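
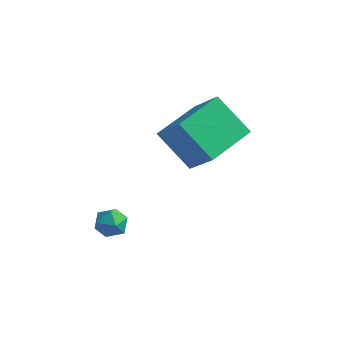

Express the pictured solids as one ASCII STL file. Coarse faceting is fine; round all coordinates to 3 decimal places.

solid 
facet normal -0.566 -0.211 0.797
outer loop
vertex -4.27 -0.432 0.318
vertex -3.976 -1.083 0.355
vertex -3.681 -0.537 0.709
endloop
endfacet
facet normal -0.421 0.487 0.765
outer loop
vertex -4.27 -0.432 0.318
vertex -3.681 -0.537 0.709
vertex -3.741 0.049 0.303
endloop
endfacet
facet normal -0.664 0.734 0.141
outer loop
vertex -4.27 -0.432 0.318
vertex -3.741 0.049 0.303
vertex -4.074 -0.136 -0.302
endloop
endfacet
facet normal -0.959 0.189 -0.213
outer loop
vertex -4.27 -0.432 0.318
vertex -4.074 -0.136 -0.302
vertex -4.219 -0.835 -0.27
endloop
endfacet
facet normal -0.898 -0.395 0.193
outer loop
vertex -4.27 -0.432 0.318
vertex -4.219 -0.835 -0.27
vertex -3.976 -1.083 0.355
endloop
endfacet
facet normal 0.289 0.565 0.773
outer loop
vertex -3.741 0.049 0.303
vertex -3.681 -0.537 0.709
vertex -3.121 -0.305 0.33
endloop
endfacet
facet normal 0.055 -0.564 0.824
outer loop
vertex -3.681 -0.537 0.709
vertex -3.976 -1.083 0.355
vertex -3.266 -1.004 0.362
endloop
endfacet
facet normal -0.485 -0.861 -0.153
outer loop
vertex -3.976 -1.083 0.355
vertex -4.219 -0.835 -0.27
vertex -3.599 -1.189 -0.243
endloop
endfacet
facet normal -0.582 0.084 -0.809
outer loop
vertex -4.219 -0.835 -0.27
vertex -4.074 -0.136 -0.302
vertex -3.659 -0.603 -0.649
endloop
endfacet
facet normal -0.105 0.966 -0.237
outer loop
vertex -4.074 -0.136 -0.302
vertex -3.741 0.049 0.303
vertex -3.364 -0.057 -0.295
endloop
endfacet
facet normal 0.959 -0.189 0.213
outer loop
vertex -3.07 -0.708 -0.258
vertex -3.121 -0.305 0.33
vertex -3.266 -1.004 0.362
endloop
endfacet
facet normal 0.664 -0.734 -0.141
outer loop
vertex -3.07 -0.708 -0.258
vertex -3.266 -1.004 0.362
vertex -3.599 -1.189 -0.243
endloop
endfacet
facet normal 0.421 -0.487 -0.765
outer loop
vertex -3.07 -0.708 -0.258
vertex -3.599 -1.189 -0.243
vertex -3.659 -0.603 -0.649
endloop
endfacet
facet normal 0.566 0.211 -0.797
outer loop
vertex -3.07 -0.708 -0.258
vertex -3.659 -0.603 -0.649
vertex -3.364 -0.057 -0.295
endloop
endfacet
facet normal 0.898 0.395 -0.193
outer loop
vertex -3.07 -0.708 -0.258
vertex -3.364 -0.057 -0.295
vertex -3.121 -0.305 0.33
endloop
endfacet
facet normal 0.582 -0.084 0.809
outer loop
vertex -3.266 -1.004 0.362
vertex -3.121 -0.305 0.33
vertex -3.681 -0.537 0.709
endloop
endfacet
facet normal 0.105 -0.966 0.237
outer loop
vertex -3.599 -1.189 -0.243
vertex -3.266 -1.004 0.362
vertex -3.976 -1.083 0.355
endloop
endfacet
facet normal -0.289 -0.565 -0.773
outer loop
vertex -3.659 -0.603 -0.649
vertex -3.599 -1.189 -0.243
vertex -4.219 -0.835 -0.27
endloop
endfacet
facet normal -0.055 0.564 -0.824
outer loop
vertex -3.364 -0.057 -0.295
vertex -3.659 -0.603 -0.649
vertex -4.074 -0.136 -0.302
endloop
endfacet
facet normal 0.485 0.861 0.153
outer loop
vertex -3.121 -0.305 0.33
vertex -3.364 -0.057 -0.295
vertex -3.741 0.049 0.303
endloop
endfacet
facet normal -0.598 0.336 -0.728
outer loop
vertex -3.396 3.061 2.521
vertex -2.673 5.079 2.859
vertex -1.909 2.756 1.158
endloop
endfacet
facet normal -0.333 -0.930 -0.155
outer loop
vertex -0.707 2.081 2.621
vertex -3.396 3.061 2.521
vertex -1.909 2.756 1.158
endloop
endfacet
facet normal -0.598 0.336 -0.728
outer loop
vertex -1.909 2.756 1.158
vertex -2.673 5.079 2.859
vertex -1.186 4.774 1.496
endloop
endfacet
facet normal 0.729 -0.149 -0.668
outer loop
vertex -1.186 4.774 1.496
vertex -0.707 2.081 2.621
vertex -1.909 2.756 1.158
endloop
endfacet
facet normal -0.729 0.149 0.668
outer loop
vertex -3.396 3.061 2.521
vertex -1.471 4.404 4.322
vertex -2.673 5.079 2.859
endloop
endfacet
facet normal -0.333 -0.930 -0.155
outer loop
vertex -2.194 2.386 3.984
vertex -3.396 3.061 2.521
vertex -0.707 2.081 2.621
endloop
endfacet
facet normal -0.729 0.149 0.668
outer loop
vertex -2.194 2.386 3.984
vertex -1.471 4.404 4.322
vertex -3.396 3.061 2.521
endloop
endfacet
facet normal 0.333 0.930 0.155
outer loop
vertex -2.673 5.079 2.859
vertex -1.471 4.404 4.322
vertex -1.186 4.774 1.496
endloop
endfacet
facet normal 0.729 -0.149 -0.668
outer loop
vertex 0.016 4.099 2.959
vertex -0.707 2.081 2.621
vertex -1.186 4.774 1.496
endloop
endfacet
facet normal 0.333 0.930 0.155
outer loop
vertex -1.186 4.774 1.496
vertex -1.471 4.404 4.322
vertex 0.016 4.099 2.959
endloop
endfacet
facet normal 0.598 -0.336 0.728
outer loop
vertex 0.016 4.099 2.959
vertex -2.194 2.386 3.984
vertex -0.707 2.081 2.621
endloop
endfacet
facet normal 0.598 -0.336 0.728
outer loop
vertex -1.471 4.404 4.322
vertex -2.194 2.386 3.984
vertex 0.016 4.099 2.959
endloop
endfacet

endsolid


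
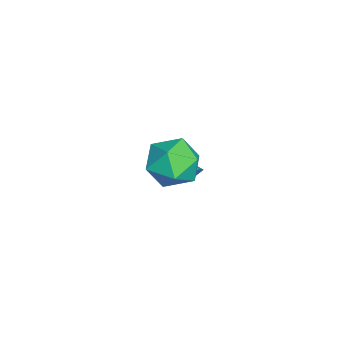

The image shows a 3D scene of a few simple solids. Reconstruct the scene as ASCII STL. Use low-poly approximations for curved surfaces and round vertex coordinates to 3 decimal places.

solid 
facet normal 0.686 0.545 -0.482
outer loop
vertex -2.276 -2.278 -1.538
vertex -2.698 -2.106 -1.944
vertex -2.607 -1.775 -1.44
endloop
endfacet
facet normal 0.183 -0.071 0.981
outer loop
vertex -2.276 -2.278 -1.538
vertex -2.607 -1.775 -1.44
vertex -3.562 -2.794 -1.336
endloop
endfacet
facet normal 0.684 0.547 -0.483
outer loop
vertex -2.607 -1.775 -1.44
vertex -2.698 -2.106 -1.944
vertex -3.03 -1.603 -1.845
endloop
endfacet
facet normal -0.473 0.516 0.714
outer loop
vertex -2.607 -1.775 -1.44
vertex -3.03 -1.603 -1.845
vertex -3.562 -2.794 -1.336
endloop
endfacet
facet normal 0.684 0.547 -0.483
outer loop
vertex -3.03 -1.603 -1.845
vertex -2.698 -2.106 -1.944
vertex -3.121 -1.934 -2.349
endloop
endfacet
facet normal -0.923 0.377 -0.081
outer loop
vertex -3.03 -1.603 -1.845
vertex -3.121 -1.934 -2.349
vertex -3.562 -2.794 -1.336
endloop
endfacet
facet normal 0.685 0.546 -0.483
outer loop
vertex -3.121 -1.934 -2.349
vertex -2.698 -2.106 -1.944
vertex -2.79 -2.437 -2.448
endloop
endfacet
facet normal -0.713 -0.350 -0.607
outer loop
vertex -3.121 -1.934 -2.349
vertex -2.79 -2.437 -2.448
vertex -3.562 -2.794 -1.336
endloop
endfacet
facet normal 0.685 0.546 -0.483
outer loop
vertex -2.79 -2.437 -2.448
vertex -2.698 -2.106 -1.944
vertex -2.367 -2.609 -2.043
endloop
endfacet
facet normal -0.056 -0.939 -0.340
outer loop
vertex -2.79 -2.437 -2.448
vertex -2.367 -2.609 -2.043
vertex -3.562 -2.794 -1.336
endloop
endfacet
facet normal 0.686 0.546 -0.481
outer loop
vertex -2.367 -2.609 -2.043
vertex -2.698 -2.106 -1.944
vertex -2.276 -2.278 -1.538
endloop
endfacet
facet normal 0.392 -0.800 0.454
outer loop
vertex -2.367 -2.609 -2.043
vertex -2.276 -2.278 -1.538
vertex -3.562 -2.794 -1.336
endloop
endfacet
facet normal -0.205 -0.248 0.947
outer loop
vertex 1.079 -2.244 3.676
vertex 1.228 -3.392 3.407
vertex 2.153 -2.744 3.777
endloop
endfacet
facet normal 0.099 0.397 0.913
outer loop
vertex 1.079 -2.244 3.676
vertex 2.153 -2.744 3.777
vertex 2.045 -1.654 3.315
endloop
endfacet
facet normal -0.309 0.810 0.498
outer loop
vertex 1.079 -2.244 3.676
vertex 2.045 -1.654 3.315
vertex 1.054 -1.629 2.66
endloop
endfacet
facet normal -0.864 0.421 0.276
outer loop
vertex 1.079 -2.244 3.676
vertex 1.054 -1.629 2.66
vertex 0.549 -2.703 2.717
endloop
endfacet
facet normal -0.799 -0.233 0.554
outer loop
vertex 1.079 -2.244 3.676
vertex 0.549 -2.703 2.717
vertex 1.228 -3.392 3.407
endloop
endfacet
facet normal 0.734 0.325 0.596
outer loop
vertex 2.045 -1.654 3.315
vertex 2.153 -2.744 3.777
vertex 2.791 -2.437 2.823
endloop
endfacet
facet normal 0.243 -0.719 0.651
outer loop
vertex 2.153 -2.744 3.777
vertex 1.228 -3.392 3.407
vertex 2.286 -3.511 2.88
endloop
endfacet
facet normal -0.719 -0.694 0.014
outer loop
vertex 1.228 -3.392 3.407
vertex 0.549 -2.703 2.717
vertex 1.295 -3.486 2.225
endloop
endfacet
facet normal -0.824 0.364 -0.434
outer loop
vertex 0.549 -2.703 2.717
vertex 1.054 -1.629 2.66
vertex 1.187 -2.396 1.763
endloop
endfacet
facet normal 0.075 0.994 -0.075
outer loop
vertex 1.054 -1.629 2.66
vertex 2.045 -1.654 3.315
vertex 2.112 -1.748 2.133
endloop
endfacet
facet normal 0.864 -0.421 -0.276
outer loop
vertex 2.261 -2.896 1.864
vertex 2.791 -2.437 2.823
vertex 2.286 -3.511 2.88
endloop
endfacet
facet normal 0.309 -0.810 -0.498
outer loop
vertex 2.261 -2.896 1.864
vertex 2.286 -3.511 2.88
vertex 1.295 -3.486 2.225
endloop
endfacet
facet normal -0.099 -0.397 -0.913
outer loop
vertex 2.261 -2.896 1.864
vertex 1.295 -3.486 2.225
vertex 1.187 -2.396 1.763
endloop
endfacet
facet normal 0.205 0.248 -0.947
outer loop
vertex 2.261 -2.896 1.864
vertex 1.187 -2.396 1.763
vertex 2.112 -1.748 2.133
endloop
endfacet
facet normal 0.799 0.233 -0.554
outer loop
vertex 2.261 -2.896 1.864
vertex 2.112 -1.748 2.133
vertex 2.791 -2.437 2.823
endloop
endfacet
facet normal 0.824 -0.364 0.434
outer loop
vertex 2.286 -3.511 2.88
vertex 2.791 -2.437 2.823
vertex 2.153 -2.744 3.777
endloop
endfacet
facet normal -0.075 -0.994 0.075
outer loop
vertex 1.295 -3.486 2.225
vertex 2.286 -3.511 2.88
vertex 1.228 -3.392 3.407
endloop
endfacet
facet normal -0.734 -0.325 -0.596
outer loop
vertex 1.187 -2.396 1.763
vertex 1.295 -3.486 2.225
vertex 0.549 -2.703 2.717
endloop
endfacet
facet normal -0.243 0.719 -0.651
outer loop
vertex 2.112 -1.748 2.133
vertex 1.187 -2.396 1.763
vertex 1.054 -1.629 2.66
endloop
endfacet
facet normal 0.719 0.694 -0.014
outer loop
vertex 2.791 -2.437 2.823
vertex 2.112 -1.748 2.133
vertex 2.045 -1.654 3.315
endloop
endfacet

endsolid


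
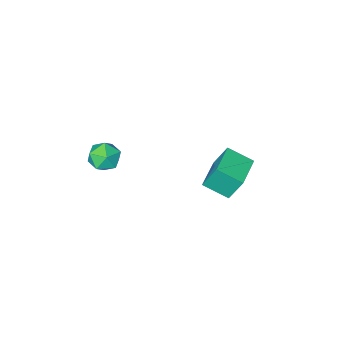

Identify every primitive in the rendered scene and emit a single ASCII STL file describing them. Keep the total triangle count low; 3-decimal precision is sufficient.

solid 
facet normal -0.277 0.423 0.863
outer loop
vertex 1.602 2.101 1.054
vertex 2.076 1.538 1.482
vertex 2.417 2.276 1.23
endloop
endfacet
facet normal -0.267 0.903 0.337
outer loop
vertex 1.602 2.101 1.054
vertex 2.417 2.276 1.23
vertex 2.096 2.467 0.465
endloop
endfacet
facet normal -0.712 0.680 -0.175
outer loop
vertex 1.602 2.101 1.054
vertex 2.096 2.467 0.465
vertex 1.557 1.845 0.243
endloop
endfacet
facet normal -0.998 0.061 0.036
outer loop
vertex 1.602 2.101 1.054
vertex 1.557 1.845 0.243
vertex 1.545 1.271 0.872
endloop
endfacet
facet normal -0.729 -0.099 0.678
outer loop
vertex 1.602 2.101 1.054
vertex 1.545 1.271 0.872
vertex 2.076 1.538 1.482
endloop
endfacet
facet normal 0.393 0.917 0.064
outer loop
vertex 2.096 2.467 0.465
vertex 2.417 2.276 1.23
vertex 2.875 2.129 0.528
endloop
endfacet
facet normal 0.375 0.139 0.916
outer loop
vertex 2.417 2.276 1.23
vertex 2.076 1.538 1.482
vertex 2.863 1.555 1.157
endloop
endfacet
facet normal -0.355 -0.703 0.617
outer loop
vertex 2.076 1.538 1.482
vertex 1.545 1.271 0.872
vertex 2.324 0.933 0.935
endloop
endfacet
facet normal -0.790 -0.446 -0.422
outer loop
vertex 1.545 1.271 0.872
vertex 1.557 1.845 0.243
vertex 2.003 1.124 0.17
endloop
endfacet
facet normal -0.327 0.556 -0.764
outer loop
vertex 1.557 1.845 0.243
vertex 2.096 2.467 0.465
vertex 2.344 1.862 -0.082
endloop
endfacet
facet normal 0.998 -0.061 -0.036
outer loop
vertex 2.818 1.299 0.346
vertex 2.875 2.129 0.528
vertex 2.863 1.555 1.157
endloop
endfacet
facet normal 0.712 -0.680 0.175
outer loop
vertex 2.818 1.299 0.346
vertex 2.863 1.555 1.157
vertex 2.324 0.933 0.935
endloop
endfacet
facet normal 0.267 -0.903 -0.337
outer loop
vertex 2.818 1.299 0.346
vertex 2.324 0.933 0.935
vertex 2.003 1.124 0.17
endloop
endfacet
facet normal 0.277 -0.423 -0.863
outer loop
vertex 2.818 1.299 0.346
vertex 2.003 1.124 0.17
vertex 2.344 1.862 -0.082
endloop
endfacet
facet normal 0.729 0.099 -0.678
outer loop
vertex 2.818 1.299 0.346
vertex 2.344 1.862 -0.082
vertex 2.875 2.129 0.528
endloop
endfacet
facet normal 0.790 0.446 0.422
outer loop
vertex 2.863 1.555 1.157
vertex 2.875 2.129 0.528
vertex 2.417 2.276 1.23
endloop
endfacet
facet normal 0.327 -0.556 0.764
outer loop
vertex 2.324 0.933 0.935
vertex 2.863 1.555 1.157
vertex 2.076 1.538 1.482
endloop
endfacet
facet normal -0.393 -0.917 -0.064
outer loop
vertex 2.003 1.124 0.17
vertex 2.324 0.933 0.935
vertex 1.545 1.271 0.872
endloop
endfacet
facet normal -0.375 -0.139 -0.916
outer loop
vertex 2.344 1.862 -0.082
vertex 2.003 1.124 0.17
vertex 1.557 1.845 0.243
endloop
endfacet
facet normal 0.355 0.703 -0.617
outer loop
vertex 2.875 2.129 0.528
vertex 2.344 1.862 -0.082
vertex 2.096 2.467 0.465
endloop
endfacet
facet normal -0.563 0.706 -0.429
outer loop
vertex -4.593 3.482 -1.919
vertex -3.263 4.541 -1.921
vertex -4.185 2.967 -3.301
endloop
endfacet
facet normal -0.782 -0.623 0.001
outer loop
vertex -3.397 1.979 -2.699
vertex -4.593 3.482 -1.919
vertex -4.185 2.967 -3.301
endloop
endfacet
facet normal -0.563 0.706 -0.430
outer loop
vertex -4.185 2.967 -3.301
vertex -3.263 4.541 -1.921
vertex -2.855 4.026 -3.302
endloop
endfacet
facet normal 0.267 -0.337 -0.903
outer loop
vertex -2.855 4.026 -3.302
vertex -3.397 1.979 -2.699
vertex -4.185 2.967 -3.301
endloop
endfacet
facet normal -0.267 0.337 0.903
outer loop
vertex -4.593 3.482 -1.919
vertex -2.475 3.553 -1.319
vertex -3.263 4.541 -1.921
endloop
endfacet
facet normal -0.782 -0.623 0.001
outer loop
vertex -3.805 2.494 -1.318
vertex -4.593 3.482 -1.919
vertex -3.397 1.979 -2.699
endloop
endfacet
facet normal -0.267 0.336 0.903
outer loop
vertex -3.805 2.494 -1.318
vertex -2.475 3.553 -1.319
vertex -4.593 3.482 -1.919
endloop
endfacet
facet normal 0.782 0.623 -0.001
outer loop
vertex -3.263 4.541 -1.921
vertex -2.475 3.553 -1.319
vertex -2.855 4.026 -3.302
endloop
endfacet
facet normal 0.267 -0.337 -0.903
outer loop
vertex -2.067 3.038 -2.701
vertex -3.397 1.979 -2.699
vertex -2.855 4.026 -3.302
endloop
endfacet
facet normal 0.782 0.623 -0.001
outer loop
vertex -2.855 4.026 -3.302
vertex -2.475 3.553 -1.319
vertex -2.067 3.038 -2.701
endloop
endfacet
facet normal 0.563 -0.706 0.430
outer loop
vertex -2.067 3.038 -2.701
vertex -3.805 2.494 -1.318
vertex -3.397 1.979 -2.699
endloop
endfacet
facet normal 0.563 -0.706 0.429
outer loop
vertex -2.475 3.553 -1.319
vertex -3.805 2.494 -1.318
vertex -2.067 3.038 -2.701
endloop
endfacet

endsolid


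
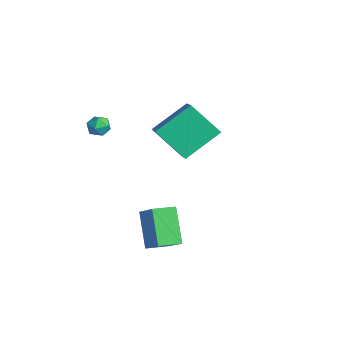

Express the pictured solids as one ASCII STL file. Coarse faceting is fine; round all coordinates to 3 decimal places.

solid 
facet normal -0.593 -0.447 0.670
outer loop
vertex -0.81 -0.026 4.723
vertex -2.299 0.531 3.777
vertex -0.751 -1.863 3.55
endloop
endfacet
facet normal 0.805 -0.301 0.512
outer loop
vertex 0.459 -0.951 2.183
vertex -0.81 -0.026 4.723
vertex -0.751 -1.863 3.55
endloop
endfacet
facet normal -0.593 -0.447 0.670
outer loop
vertex -0.751 -1.863 3.55
vertex -2.299 0.531 3.777
vertex -2.24 -1.306 2.603
endloop
endfacet
facet normal 0.027 -0.842 -0.538
outer loop
vertex -2.24 -1.306 2.603
vertex 0.459 -0.951 2.183
vertex -0.751 -1.863 3.55
endloop
endfacet
facet normal -0.027 0.842 0.538
outer loop
vertex -0.81 -0.026 4.723
vertex -1.089 1.443 2.41
vertex -2.299 0.531 3.777
endloop
endfacet
facet normal 0.805 -0.301 0.512
outer loop
vertex 0.4 0.886 3.357
vertex -0.81 -0.026 4.723
vertex 0.459 -0.951 2.183
endloop
endfacet
facet normal -0.027 0.842 0.538
outer loop
vertex 0.4 0.886 3.357
vertex -1.089 1.443 2.41
vertex -0.81 -0.026 4.723
endloop
endfacet
facet normal -0.805 0.301 -0.512
outer loop
vertex -2.299 0.531 3.777
vertex -1.089 1.443 2.41
vertex -2.24 -1.306 2.603
endloop
endfacet
facet normal 0.027 -0.842 -0.538
outer loop
vertex -1.03 -0.394 1.237
vertex 0.459 -0.951 2.183
vertex -2.24 -1.306 2.603
endloop
endfacet
facet normal -0.805 0.301 -0.512
outer loop
vertex -2.24 -1.306 2.603
vertex -1.089 1.443 2.41
vertex -1.03 -0.394 1.237
endloop
endfacet
facet normal 0.593 0.447 -0.670
outer loop
vertex -1.03 -0.394 1.237
vertex 0.4 0.886 3.357
vertex 0.459 -0.951 2.183
endloop
endfacet
facet normal 0.593 0.447 -0.670
outer loop
vertex -1.089 1.443 2.41
vertex 0.4 0.886 3.357
vertex -1.03 -0.394 1.237
endloop
endfacet
facet normal -0.643 0.173 0.746
outer loop
vertex 2.744 -3.759 1.291
vertex 2.841 -2.647 1.117
vertex 1.572 -3.812 0.293
endloop
endfacet
facet normal -0.086 -0.984 0.154
outer loop
vertex 2.839 -4.153 -1.177
vertex 2.744 -3.759 1.291
vertex 1.572 -3.812 0.293
endloop
endfacet
facet normal -0.643 0.173 0.746
outer loop
vertex 1.572 -3.812 0.293
vertex 2.841 -2.647 1.117
vertex 1.67 -2.7 0.119
endloop
endfacet
facet normal -0.761 -0.034 -0.648
outer loop
vertex 1.67 -2.7 0.119
vertex 2.839 -4.153 -1.177
vertex 1.572 -3.812 0.293
endloop
endfacet
facet normal 0.761 0.035 0.648
outer loop
vertex 2.744 -3.759 1.291
vertex 4.108 -2.988 -0.353
vertex 2.841 -2.647 1.117
endloop
endfacet
facet normal -0.087 -0.984 0.154
outer loop
vertex 4.01 -4.1 -0.179
vertex 2.744 -3.759 1.291
vertex 2.839 -4.153 -1.177
endloop
endfacet
facet normal 0.761 0.034 0.648
outer loop
vertex 4.01 -4.1 -0.179
vertex 4.108 -2.988 -0.353
vertex 2.744 -3.759 1.291
endloop
endfacet
facet normal 0.087 0.984 -0.154
outer loop
vertex 2.841 -2.647 1.117
vertex 4.108 -2.988 -0.353
vertex 1.67 -2.7 0.119
endloop
endfacet
facet normal -0.761 -0.035 -0.648
outer loop
vertex 2.936 -3.041 -1.351
vertex 2.839 -4.153 -1.177
vertex 1.67 -2.7 0.119
endloop
endfacet
facet normal 0.086 0.984 -0.154
outer loop
vertex 1.67 -2.7 0.119
vertex 4.108 -2.988 -0.353
vertex 2.936 -3.041 -1.351
endloop
endfacet
facet normal 0.643 -0.173 -0.746
outer loop
vertex 2.936 -3.041 -1.351
vertex 4.01 -4.1 -0.179
vertex 2.839 -4.153 -1.177
endloop
endfacet
facet normal 0.643 -0.173 -0.746
outer loop
vertex 4.108 -2.988 -0.353
vertex 4.01 -4.1 -0.179
vertex 2.936 -3.041 -1.351
endloop
endfacet
facet normal -0.429 -0.375 0.821
outer loop
vertex -3.438 -3.631 3.473
vertex -3.127 -4.173 3.388
vertex -2.869 -3.713 3.733
endloop
endfacet
facet normal -0.352 0.331 0.875
outer loop
vertex -3.438 -3.631 3.473
vertex -2.869 -3.713 3.733
vertex -3.017 -3.162 3.465
endloop
endfacet
facet normal -0.700 0.634 0.330
outer loop
vertex -3.438 -3.631 3.473
vertex -3.017 -3.162 3.465
vertex -3.366 -3.281 2.953
endloop
endfacet
facet normal -0.992 0.112 -0.062
outer loop
vertex -3.438 -3.631 3.473
vertex -3.366 -3.281 2.953
vertex -3.434 -3.907 2.906
endloop
endfacet
facet normal -0.824 -0.511 0.243
outer loop
vertex -3.438 -3.631 3.473
vertex -3.434 -3.907 2.906
vertex -3.127 -4.173 3.388
endloop
endfacet
facet normal 0.341 0.484 0.806
outer loop
vertex -3.017 -3.162 3.465
vertex -2.869 -3.713 3.733
vertex -2.446 -3.413 3.374
endloop
endfacet
facet normal 0.216 -0.660 0.719
outer loop
vertex -2.869 -3.713 3.733
vertex -3.127 -4.173 3.388
vertex -2.514 -4.039 3.327
endloop
endfacet
facet normal -0.422 -0.880 -0.217
outer loop
vertex -3.127 -4.173 3.388
vertex -3.434 -3.907 2.906
vertex -2.863 -4.158 2.815
endloop
endfacet
facet normal -0.693 0.129 -0.709
outer loop
vertex -3.434 -3.907 2.906
vertex -3.366 -3.281 2.953
vertex -3.011 -3.607 2.547
endloop
endfacet
facet normal -0.220 0.973 -0.076
outer loop
vertex -3.366 -3.281 2.953
vertex -3.017 -3.162 3.465
vertex -2.753 -3.147 2.892
endloop
endfacet
facet normal 0.992 -0.112 0.062
outer loop
vertex -2.442 -3.689 2.807
vertex -2.446 -3.413 3.374
vertex -2.514 -4.039 3.327
endloop
endfacet
facet normal 0.700 -0.634 -0.330
outer loop
vertex -2.442 -3.689 2.807
vertex -2.514 -4.039 3.327
vertex -2.863 -4.158 2.815
endloop
endfacet
facet normal 0.352 -0.331 -0.875
outer loop
vertex -2.442 -3.689 2.807
vertex -2.863 -4.158 2.815
vertex -3.011 -3.607 2.547
endloop
endfacet
facet normal 0.429 0.375 -0.821
outer loop
vertex -2.442 -3.689 2.807
vertex -3.011 -3.607 2.547
vertex -2.753 -3.147 2.892
endloop
endfacet
facet normal 0.824 0.511 -0.243
outer loop
vertex -2.442 -3.689 2.807
vertex -2.753 -3.147 2.892
vertex -2.446 -3.413 3.374
endloop
endfacet
facet normal 0.693 -0.129 0.709
outer loop
vertex -2.514 -4.039 3.327
vertex -2.446 -3.413 3.374
vertex -2.869 -3.713 3.733
endloop
endfacet
facet normal 0.220 -0.973 0.076
outer loop
vertex -2.863 -4.158 2.815
vertex -2.514 -4.039 3.327
vertex -3.127 -4.173 3.388
endloop
endfacet
facet normal -0.341 -0.484 -0.806
outer loop
vertex -3.011 -3.607 2.547
vertex -2.863 -4.158 2.815
vertex -3.434 -3.907 2.906
endloop
endfacet
facet normal -0.216 0.660 -0.719
outer loop
vertex -2.753 -3.147 2.892
vertex -3.011 -3.607 2.547
vertex -3.366 -3.281 2.953
endloop
endfacet
facet normal 0.422 0.880 0.217
outer loop
vertex -2.446 -3.413 3.374
vertex -2.753 -3.147 2.892
vertex -3.017 -3.162 3.465
endloop
endfacet

endsolid


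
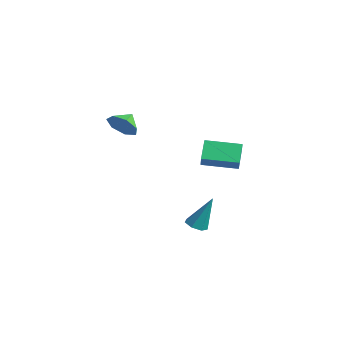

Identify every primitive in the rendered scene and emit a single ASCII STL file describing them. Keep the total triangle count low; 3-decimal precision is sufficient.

solid 
facet normal -0.188 -0.389 -0.902
outer loop
vertex 3.651 -1.141 -3.846
vertex 3.131 -1.493 -3.586
vertex 3.128 -0.868 -3.855
endloop
endfacet
facet normal 0.459 0.873 -0.165
outer loop
vertex 3.651 -1.141 -3.846
vertex 3.128 -0.868 -3.855
vertex 3.529 -0.667 -1.674
endloop
endfacet
facet normal -0.189 -0.389 -0.902
outer loop
vertex 3.128 -0.868 -3.855
vertex 3.131 -1.493 -3.586
vertex 2.607 -1.065 -3.661
endloop
endfacet
facet normal -0.360 0.933 -0.020
outer loop
vertex 3.128 -0.868 -3.855
vertex 2.607 -1.065 -3.661
vertex 3.529 -0.667 -1.674
endloop
endfacet
facet normal -0.189 -0.390 -0.901
outer loop
vertex 2.607 -1.065 -3.661
vertex 3.131 -1.493 -3.586
vertex 2.48 -1.584 -3.41
endloop
endfacet
facet normal -0.868 0.371 0.329
outer loop
vertex 2.607 -1.065 -3.661
vertex 2.48 -1.584 -3.41
vertex 3.529 -0.667 -1.674
endloop
endfacet
facet normal -0.189 -0.389 -0.902
outer loop
vertex 2.48 -1.584 -3.41
vertex 3.131 -1.493 -3.586
vertex 2.843 -2.034 -3.292
endloop
endfacet
facet normal -0.683 -0.389 0.618
outer loop
vertex 2.48 -1.584 -3.41
vertex 2.843 -2.034 -3.292
vertex 3.529 -0.667 -1.674
endloop
endfacet
facet normal -0.188 -0.390 -0.901
outer loop
vertex 2.843 -2.034 -3.292
vertex 3.131 -1.493 -3.586
vertex 3.423 -2.076 -3.395
endloop
endfacet
facet normal 0.056 -0.774 0.630
outer loop
vertex 2.843 -2.034 -3.292
vertex 3.423 -2.076 -3.395
vertex 3.529 -0.667 -1.674
endloop
endfacet
facet normal -0.187 -0.389 -0.902
outer loop
vertex 3.423 -2.076 -3.395
vertex 3.131 -1.493 -3.586
vertex 3.782 -1.679 -3.641
endloop
endfacet
facet normal 0.792 -0.495 0.357
outer loop
vertex 3.423 -2.076 -3.395
vertex 3.782 -1.679 -3.641
vertex 3.529 -0.667 -1.674
endloop
endfacet
facet normal -0.187 -0.389 -0.902
outer loop
vertex 3.782 -1.679 -3.641
vertex 3.131 -1.493 -3.586
vertex 3.651 -1.141 -3.846
endloop
endfacet
facet normal 0.971 0.238 0.003
outer loop
vertex 3.782 -1.679 -3.641
vertex 3.651 -1.141 -3.846
vertex 3.529 -0.667 -1.674
endloop
endfacet
facet normal 0.253 -0.871 -0.422
outer loop
vertex -2.733 -1.395 1.962
vertex -3.351 -1.199 1.188
vertex -2.374 -0.964 1.288
endloop
endfacet
facet normal 0.515 0.571 0.639
outer loop
vertex -2.733 -1.395 1.962
vertex -2.374 -0.964 1.288
vertex -3.629 -0.241 1.652
endloop
endfacet
facet normal 0.253 -0.871 -0.421
outer loop
vertex -2.374 -0.964 1.288
vertex -3.351 -1.199 1.188
vertex -2.751 -0.711 0.538
endloop
endfacet
facet normal 0.507 0.861 0.036
outer loop
vertex -2.374 -0.964 1.288
vertex -2.751 -0.711 0.538
vertex -3.629 -0.241 1.652
endloop
endfacet
facet normal 0.252 -0.871 -0.422
outer loop
vertex -2.751 -0.711 0.538
vertex -3.351 -1.199 1.188
vertex -3.581 -0.825 0.278
endloop
endfacet
facet normal -0.004 0.920 -0.391
outer loop
vertex -2.751 -0.711 0.538
vertex -3.581 -0.825 0.278
vertex -3.629 -0.241 1.652
endloop
endfacet
facet normal 0.252 -0.871 -0.422
outer loop
vertex -3.581 -0.825 0.278
vertex -3.351 -1.199 1.188
vertex -4.237 -1.221 0.703
endloop
endfacet
facet normal -0.633 0.704 -0.321
outer loop
vertex -3.581 -0.825 0.278
vertex -4.237 -1.221 0.703
vertex -3.629 -0.241 1.652
endloop
endfacet
facet normal 0.252 -0.871 -0.421
outer loop
vertex -4.237 -1.221 0.703
vertex -3.351 -1.199 1.188
vertex -4.227 -1.6 1.493
endloop
endfacet
facet normal -0.906 0.376 0.192
outer loop
vertex -4.237 -1.221 0.703
vertex -4.227 -1.6 1.493
vertex -3.629 -0.241 1.652
endloop
endfacet
facet normal 0.252 -0.871 -0.422
outer loop
vertex -4.227 -1.6 1.493
vertex -3.351 -1.199 1.188
vertex -3.557 -1.678 2.053
endloop
endfacet
facet normal -0.618 0.182 0.765
outer loop
vertex -4.227 -1.6 1.493
vertex -3.557 -1.678 2.053
vertex -3.629 -0.241 1.652
endloop
endfacet
facet normal 0.252 -0.871 -0.422
outer loop
vertex -3.557 -1.678 2.053
vertex -3.351 -1.199 1.188
vertex -2.733 -1.395 1.962
endloop
endfacet
facet normal 0.014 0.269 0.963
outer loop
vertex -3.557 -1.678 2.053
vertex -2.733 -1.395 1.962
vertex -3.629 -0.241 1.652
endloop
endfacet
facet normal -0.413 0.331 -0.849
outer loop
vertex 2.267 -0.185 1.617
vertex 3.74 1.185 1.434
vertex 3.037 -1.11 0.882
endloop
endfacet
facet normal -0.729 -0.679 0.090
outer loop
vertex 3.38 -1.385 1.586
vertex 2.267 -0.185 1.617
vertex 3.037 -1.11 0.882
endloop
endfacet
facet normal -0.413 0.331 -0.849
outer loop
vertex 3.037 -1.11 0.882
vertex 3.74 1.185 1.434
vertex 4.51 0.26 0.699
endloop
endfacet
facet normal 0.545 -0.656 -0.522
outer loop
vertex 4.51 0.26 0.699
vertex 3.38 -1.385 1.586
vertex 3.037 -1.11 0.882
endloop
endfacet
facet normal -0.545 0.656 0.522
outer loop
vertex 2.267 -0.185 1.617
vertex 4.083 0.91 2.138
vertex 3.74 1.185 1.434
endloop
endfacet
facet normal -0.729 -0.679 0.090
outer loop
vertex 2.61 -0.46 2.321
vertex 2.267 -0.185 1.617
vertex 3.38 -1.385 1.586
endloop
endfacet
facet normal -0.545 0.656 0.522
outer loop
vertex 2.61 -0.46 2.321
vertex 4.083 0.91 2.138
vertex 2.267 -0.185 1.617
endloop
endfacet
facet normal 0.729 0.679 -0.090
outer loop
vertex 3.74 1.185 1.434
vertex 4.083 0.91 2.138
vertex 4.51 0.26 0.699
endloop
endfacet
facet normal 0.545 -0.656 -0.522
outer loop
vertex 4.853 -0.015 1.403
vertex 3.38 -1.385 1.586
vertex 4.51 0.26 0.699
endloop
endfacet
facet normal 0.729 0.679 -0.090
outer loop
vertex 4.51 0.26 0.699
vertex 4.083 0.91 2.138
vertex 4.853 -0.015 1.403
endloop
endfacet
facet normal 0.413 -0.331 0.849
outer loop
vertex 4.853 -0.015 1.403
vertex 2.61 -0.46 2.321
vertex 3.38 -1.385 1.586
endloop
endfacet
facet normal 0.413 -0.331 0.849
outer loop
vertex 4.083 0.91 2.138
vertex 2.61 -0.46 2.321
vertex 4.853 -0.015 1.403
endloop
endfacet

endsolid


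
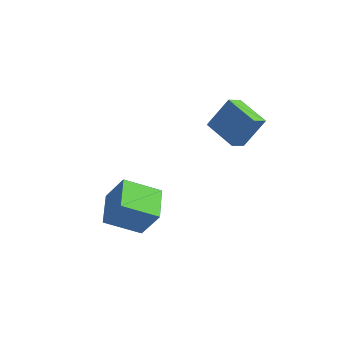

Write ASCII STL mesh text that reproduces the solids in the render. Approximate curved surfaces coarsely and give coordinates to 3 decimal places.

solid 
facet normal -0.364 -0.364 -0.858
outer loop
vertex -1.247 2.413 1.498
vertex -1.363 3.26 1.188
vertex 0.488 2.386 0.774
endloop
endfacet
facet normal 0.128 -0.932 0.341
outer loop
vertex 1.183 3.08 2.412
vertex -1.247 2.413 1.498
vertex 0.488 2.386 0.774
endloop
endfacet
facet normal -0.364 -0.364 -0.858
outer loop
vertex 0.488 2.386 0.774
vertex -1.363 3.26 1.188
vertex 0.372 3.233 0.464
endloop
endfacet
facet normal 0.923 -0.015 -0.385
outer loop
vertex 0.372 3.233 0.464
vertex 1.183 3.08 2.412
vertex 0.488 2.386 0.774
endloop
endfacet
facet normal -0.923 0.015 0.385
outer loop
vertex -1.247 2.413 1.498
vertex -0.668 3.954 2.826
vertex -1.363 3.26 1.188
endloop
endfacet
facet normal 0.128 -0.932 0.341
outer loop
vertex -0.552 3.107 3.136
vertex -1.247 2.413 1.498
vertex 1.183 3.08 2.412
endloop
endfacet
facet normal -0.923 0.015 0.385
outer loop
vertex -0.552 3.107 3.136
vertex -0.668 3.954 2.826
vertex -1.247 2.413 1.498
endloop
endfacet
facet normal -0.128 0.932 -0.341
outer loop
vertex -1.363 3.26 1.188
vertex -0.668 3.954 2.826
vertex 0.372 3.233 0.464
endloop
endfacet
facet normal 0.923 -0.015 -0.385
outer loop
vertex 1.067 3.927 2.102
vertex 1.183 3.08 2.412
vertex 0.372 3.233 0.464
endloop
endfacet
facet normal -0.128 0.932 -0.341
outer loop
vertex 0.372 3.233 0.464
vertex -0.668 3.954 2.826
vertex 1.067 3.927 2.102
endloop
endfacet
facet normal 0.364 0.364 0.858
outer loop
vertex 1.067 3.927 2.102
vertex -0.552 3.107 3.136
vertex 1.183 3.08 2.412
endloop
endfacet
facet normal 0.364 0.364 0.858
outer loop
vertex -0.668 3.954 2.826
vertex -0.552 3.107 3.136
vertex 1.067 3.927 2.102
endloop
endfacet
facet normal -0.464 -0.765 0.447
outer loop
vertex -1.494 -2.543 -2.198
vertex -2.785 -1.313 -1.435
vertex -2.539 -2.749 -3.636
endloop
endfacet
facet normal 0.666 -0.634 -0.393
outer loop
vertex -1.615 -1.227 -4.525
vertex -1.494 -2.543 -2.198
vertex -2.539 -2.749 -3.636
endloop
endfacet
facet normal -0.464 -0.765 0.447
outer loop
vertex -2.539 -2.749 -3.636
vertex -2.785 -1.313 -1.435
vertex -3.831 -1.519 -2.874
endloop
endfacet
facet normal -0.584 -0.115 -0.804
outer loop
vertex -3.831 -1.519 -2.874
vertex -1.615 -1.227 -4.525
vertex -2.539 -2.749 -3.636
endloop
endfacet
facet normal 0.584 0.115 0.804
outer loop
vertex -1.494 -2.543 -2.198
vertex -1.861 0.209 -2.324
vertex -2.785 -1.313 -1.435
endloop
endfacet
facet normal 0.666 -0.634 -0.393
outer loop
vertex -0.569 -1.021 -3.086
vertex -1.494 -2.543 -2.198
vertex -1.615 -1.227 -4.525
endloop
endfacet
facet normal 0.583 0.115 0.804
outer loop
vertex -0.569 -1.021 -3.086
vertex -1.861 0.209 -2.324
vertex -1.494 -2.543 -2.198
endloop
endfacet
facet normal -0.666 0.634 0.393
outer loop
vertex -2.785 -1.313 -1.435
vertex -1.861 0.209 -2.324
vertex -3.831 -1.519 -2.874
endloop
endfacet
facet normal -0.584 -0.114 -0.804
outer loop
vertex -2.906 0.003 -3.762
vertex -1.615 -1.227 -4.525
vertex -3.831 -1.519 -2.874
endloop
endfacet
facet normal -0.666 0.634 0.393
outer loop
vertex -3.831 -1.519 -2.874
vertex -1.861 0.209 -2.324
vertex -2.906 0.003 -3.762
endloop
endfacet
facet normal 0.464 0.765 -0.447
outer loop
vertex -2.906 0.003 -3.762
vertex -0.569 -1.021 -3.086
vertex -1.615 -1.227 -4.525
endloop
endfacet
facet normal 0.464 0.765 -0.447
outer loop
vertex -1.861 0.209 -2.324
vertex -0.569 -1.021 -3.086
vertex -2.906 0.003 -3.762
endloop
endfacet

endsolid


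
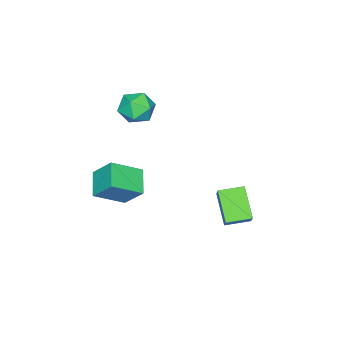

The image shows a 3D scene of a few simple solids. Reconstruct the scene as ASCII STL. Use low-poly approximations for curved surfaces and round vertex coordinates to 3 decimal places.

solid 
facet normal 0.107 0.457 0.883
outer loop
vertex 0.527 -1.886 3.681
vertex -0.078 -2.674 4.162
vertex 1.018 -2.787 4.088
endloop
endfacet
facet normal 0.672 0.576 0.465
outer loop
vertex 0.527 -1.886 3.681
vertex 1.018 -2.787 4.088
vertex 1.338 -2.375 3.114
endloop
endfacet
facet normal 0.441 0.887 -0.135
outer loop
vertex 0.527 -1.886 3.681
vertex 1.338 -2.375 3.114
vertex 0.44 -2.009 2.587
endloop
endfacet
facet normal -0.267 0.960 -0.087
outer loop
vertex 0.527 -1.886 3.681
vertex 0.44 -2.009 2.587
vertex -0.435 -2.194 3.235
endloop
endfacet
facet normal -0.474 0.694 0.542
outer loop
vertex 0.527 -1.886 3.681
vertex -0.435 -2.194 3.235
vertex -0.078 -2.674 4.162
endloop
endfacet
facet normal 0.955 -0.055 0.290
outer loop
vertex 1.338 -2.375 3.114
vertex 1.018 -2.787 4.088
vertex 1.235 -3.466 3.245
endloop
endfacet
facet normal 0.040 -0.249 0.968
outer loop
vertex 1.018 -2.787 4.088
vertex -0.078 -2.674 4.162
vertex 0.36 -3.651 3.893
endloop
endfacet
facet normal -0.899 0.135 0.416
outer loop
vertex -0.078 -2.674 4.162
vertex -0.435 -2.194 3.235
vertex -0.538 -3.285 3.366
endloop
endfacet
facet normal -0.565 0.566 -0.601
outer loop
vertex -0.435 -2.194 3.235
vertex 0.44 -2.009 2.587
vertex -0.218 -2.873 2.392
endloop
endfacet
facet normal 0.581 0.448 -0.680
outer loop
vertex 0.44 -2.009 2.587
vertex 1.338 -2.375 3.114
vertex 0.878 -2.986 2.318
endloop
endfacet
facet normal 0.267 -0.960 0.087
outer loop
vertex 0.273 -3.774 2.799
vertex 1.235 -3.466 3.245
vertex 0.36 -3.651 3.893
endloop
endfacet
facet normal -0.441 -0.887 0.135
outer loop
vertex 0.273 -3.774 2.799
vertex 0.36 -3.651 3.893
vertex -0.538 -3.285 3.366
endloop
endfacet
facet normal -0.672 -0.576 -0.465
outer loop
vertex 0.273 -3.774 2.799
vertex -0.538 -3.285 3.366
vertex -0.218 -2.873 2.392
endloop
endfacet
facet normal -0.107 -0.457 -0.883
outer loop
vertex 0.273 -3.774 2.799
vertex -0.218 -2.873 2.392
vertex 0.878 -2.986 2.318
endloop
endfacet
facet normal 0.474 -0.694 -0.542
outer loop
vertex 0.273 -3.774 2.799
vertex 0.878 -2.986 2.318
vertex 1.235 -3.466 3.245
endloop
endfacet
facet normal 0.565 -0.566 0.601
outer loop
vertex 0.36 -3.651 3.893
vertex 1.235 -3.466 3.245
vertex 1.018 -2.787 4.088
endloop
endfacet
facet normal -0.581 -0.448 0.680
outer loop
vertex -0.538 -3.285 3.366
vertex 0.36 -3.651 3.893
vertex -0.078 -2.674 4.162
endloop
endfacet
facet normal -0.955 0.055 -0.290
outer loop
vertex -0.218 -2.873 2.392
vertex -0.538 -3.285 3.366
vertex -0.435 -2.194 3.235
endloop
endfacet
facet normal -0.040 0.249 -0.968
outer loop
vertex 0.878 -2.986 2.318
vertex -0.218 -2.873 2.392
vertex 0.44 -2.009 2.587
endloop
endfacet
facet normal 0.899 -0.135 -0.416
outer loop
vertex 1.235 -3.466 3.245
vertex 0.878 -2.986 2.318
vertex 1.338 -2.375 3.114
endloop
endfacet
facet normal -0.667 0.736 0.111
outer loop
vertex -2.166 2.139 -2.986
vertex -1.261 2.777 -1.777
vertex -1.147 3.268 -4.346
endloop
endfacet
facet normal -0.552 -0.390 -0.737
outer loop
vertex -0.199 2.223 -4.503
vertex -2.166 2.139 -2.986
vertex -1.147 3.268 -4.346
endloop
endfacet
facet normal -0.668 0.736 0.111
outer loop
vertex -1.147 3.268 -4.346
vertex -1.261 2.777 -1.777
vertex -0.242 3.907 -3.136
endloop
endfacet
facet normal 0.500 0.554 -0.666
outer loop
vertex -0.242 3.907 -3.136
vertex -0.199 2.223 -4.503
vertex -1.147 3.268 -4.346
endloop
endfacet
facet normal -0.500 -0.553 0.666
outer loop
vertex -2.166 2.139 -2.986
vertex -0.313 1.732 -1.934
vertex -1.261 2.777 -1.777
endloop
endfacet
facet normal -0.552 -0.389 -0.737
outer loop
vertex -1.218 1.093 -3.144
vertex -2.166 2.139 -2.986
vertex -0.199 2.223 -4.503
endloop
endfacet
facet normal -0.500 -0.554 0.666
outer loop
vertex -1.218 1.093 -3.144
vertex -0.313 1.732 -1.934
vertex -2.166 2.139 -2.986
endloop
endfacet
facet normal 0.552 0.390 0.738
outer loop
vertex -1.261 2.777 -1.777
vertex -0.313 1.732 -1.934
vertex -0.242 3.907 -3.136
endloop
endfacet
facet normal 0.500 0.554 -0.666
outer loop
vertex 0.706 2.861 -3.294
vertex -0.199 2.223 -4.503
vertex -0.242 3.907 -3.136
endloop
endfacet
facet normal 0.552 0.389 0.737
outer loop
vertex -0.242 3.907 -3.136
vertex -0.313 1.732 -1.934
vertex 0.706 2.861 -3.294
endloop
endfacet
facet normal 0.668 -0.736 -0.111
outer loop
vertex 0.706 2.861 -3.294
vertex -1.218 1.093 -3.144
vertex -0.199 2.223 -4.503
endloop
endfacet
facet normal 0.668 -0.736 -0.111
outer loop
vertex -0.313 1.732 -1.934
vertex -1.218 1.093 -3.144
vertex 0.706 2.861 -3.294
endloop
endfacet
facet normal -0.744 -0.514 0.427
outer loop
vertex 2.306 -3.165 -0.044
vertex 0.971 -2.087 -1.071
vertex 2.364 -4.306 -1.317
endloop
endfacet
facet normal 0.668 -0.539 0.514
outer loop
vertex 3.569 -3.473 -2.009
vertex 2.306 -3.165 -0.044
vertex 2.364 -4.306 -1.317
endloop
endfacet
facet normal -0.744 -0.514 0.427
outer loop
vertex 2.364 -4.306 -1.317
vertex 0.971 -2.087 -1.071
vertex 1.029 -3.228 -2.344
endloop
endfacet
facet normal 0.034 -0.667 -0.744
outer loop
vertex 1.029 -3.228 -2.344
vertex 3.569 -3.473 -2.009
vertex 2.364 -4.306 -1.317
endloop
endfacet
facet normal -0.034 0.667 0.744
outer loop
vertex 2.306 -3.165 -0.044
vertex 2.176 -1.254 -1.763
vertex 0.971 -2.087 -1.071
endloop
endfacet
facet normal 0.668 -0.539 0.514
outer loop
vertex 3.511 -2.332 -0.736
vertex 2.306 -3.165 -0.044
vertex 3.569 -3.473 -2.009
endloop
endfacet
facet normal -0.034 0.667 0.744
outer loop
vertex 3.511 -2.332 -0.736
vertex 2.176 -1.254 -1.763
vertex 2.306 -3.165 -0.044
endloop
endfacet
facet normal -0.668 0.539 -0.514
outer loop
vertex 0.971 -2.087 -1.071
vertex 2.176 -1.254 -1.763
vertex 1.029 -3.228 -2.344
endloop
endfacet
facet normal 0.034 -0.667 -0.744
outer loop
vertex 2.234 -2.395 -3.036
vertex 3.569 -3.473 -2.009
vertex 1.029 -3.228 -2.344
endloop
endfacet
facet normal -0.668 0.539 -0.514
outer loop
vertex 1.029 -3.228 -2.344
vertex 2.176 -1.254 -1.763
vertex 2.234 -2.395 -3.036
endloop
endfacet
facet normal 0.744 0.514 -0.427
outer loop
vertex 2.234 -2.395 -3.036
vertex 3.511 -2.332 -0.736
vertex 3.569 -3.473 -2.009
endloop
endfacet
facet normal 0.744 0.514 -0.427
outer loop
vertex 2.176 -1.254 -1.763
vertex 3.511 -2.332 -0.736
vertex 2.234 -2.395 -3.036
endloop
endfacet

endsolid


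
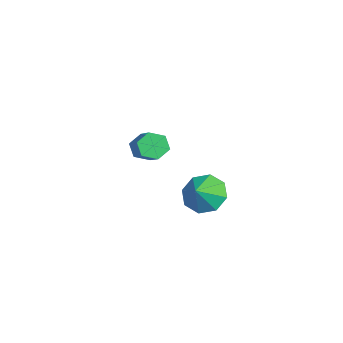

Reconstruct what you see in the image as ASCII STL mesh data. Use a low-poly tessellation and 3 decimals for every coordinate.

solid 
facet normal -0.626 0.497 -0.601
outer loop
vertex 3.115 -1.265 -1.605
vertex 2.563 -0.919 -0.743
vertex 3.403 -0.548 -1.312
endloop
endfacet
facet normal 0.936 -0.340 -0.088
outer loop
vertex 3.115 -1.265 -1.605
vertex 3.403 -0.548 -1.312
vertex 3.197 -1.421 -0.137
endloop
endfacet
facet normal -0.626 0.497 -0.601
outer loop
vertex 3.403 -0.548 -1.312
vertex 2.563 -0.919 -0.743
vertex 3.199 -0.048 -0.686
endloop
endfacet
facet normal 0.966 0.094 0.240
outer loop
vertex 3.403 -0.548 -1.312
vertex 3.199 -0.048 -0.686
vertex 3.197 -1.421 -0.137
endloop
endfacet
facet normal -0.627 0.497 -0.600
outer loop
vertex 3.199 -0.048 -0.686
vertex 2.563 -0.919 -0.743
vertex 2.623 -0.059 -0.093
endloop
endfacet
facet normal 0.689 0.268 0.674
outer loop
vertex 3.199 -0.048 -0.686
vertex 2.623 -0.059 -0.093
vertex 3.197 -1.421 -0.137
endloop
endfacet
facet normal -0.627 0.497 -0.600
outer loop
vertex 2.623 -0.059 -0.093
vertex 2.563 -0.919 -0.743
vertex 2.012 -0.573 0.119
endloop
endfacet
facet normal 0.265 0.081 0.961
outer loop
vertex 2.623 -0.059 -0.093
vertex 2.012 -0.573 0.119
vertex 3.197 -1.421 -0.137
endloop
endfacet
facet normal -0.627 0.496 -0.600
outer loop
vertex 2.012 -0.573 0.119
vertex 2.563 -0.919 -0.743
vertex 1.724 -1.291 -0.174
endloop
endfacet
facet normal -0.055 -0.358 0.932
outer loop
vertex 2.012 -0.573 0.119
vertex 1.724 -1.291 -0.174
vertex 3.197 -1.421 -0.137
endloop
endfacet
facet normal -0.627 0.496 -0.600
outer loop
vertex 1.724 -1.291 -0.174
vertex 2.563 -0.919 -0.743
vertex 1.928 -1.79 -0.8
endloop
endfacet
facet normal -0.085 -0.792 0.604
outer loop
vertex 1.724 -1.291 -0.174
vertex 1.928 -1.79 -0.8
vertex 3.197 -1.421 -0.137
endloop
endfacet
facet normal -0.627 0.496 -0.601
outer loop
vertex 1.928 -1.79 -0.8
vertex 2.563 -0.919 -0.743
vertex 2.504 -1.78 -1.393
endloop
endfacet
facet normal 0.192 -0.966 0.170
outer loop
vertex 1.928 -1.79 -0.8
vertex 2.504 -1.78 -1.393
vertex 3.197 -1.421 -0.137
endloop
endfacet
facet normal -0.627 0.496 -0.601
outer loop
vertex 2.504 -1.78 -1.393
vertex 2.563 -0.919 -0.743
vertex 3.115 -1.265 -1.605
endloop
endfacet
facet normal 0.616 -0.779 -0.117
outer loop
vertex 2.504 -1.78 -1.393
vertex 3.115 -1.265 -1.605
vertex 3.197 -1.421 -0.137
endloop
endfacet
facet normal -0.862 -0.080 -0.501
outer loop
vertex -3.281 -2.436 -1.744
vertex -3.659 -2.594 -1.068
vertex -3.585 -1.847 -1.315
endloop
endfacet
facet normal 0.330 0.661 -0.674
outer loop
vertex -3.281 -2.436 -1.744
vertex -3.585 -1.847 -1.315
vertex -1.704 -2.289 -0.827
endloop
endfacet
facet normal 0.330 0.660 -0.674
outer loop
vertex -1.704 -2.289 -0.827
vertex -3.585 -1.847 -1.315
vertex -2.008 -1.699 -0.398
endloop
endfacet
facet normal 0.862 0.080 0.500
outer loop
vertex -1.704 -2.289 -0.827
vertex -2.008 -1.699 -0.398
vertex -2.081 -2.446 -0.152
endloop
endfacet
facet normal -0.862 -0.080 -0.501
outer loop
vertex -3.585 -1.847 -1.315
vertex -3.659 -2.594 -1.068
vertex -3.963 -2.005 -0.639
endloop
endfacet
facet normal -0.169 0.976 0.134
outer loop
vertex -3.585 -1.847 -1.315
vertex -3.963 -2.005 -0.639
vertex -2.008 -1.699 -0.398
endloop
endfacet
facet normal -0.169 0.976 0.134
outer loop
vertex -2.008 -1.699 -0.398
vertex -3.963 -2.005 -0.639
vertex -2.386 -1.857 0.277
endloop
endfacet
facet normal 0.861 0.081 0.501
outer loop
vertex -2.008 -1.699 -0.398
vertex -2.386 -1.857 0.277
vertex -2.081 -2.446 -0.152
endloop
endfacet
facet normal -0.862 -0.081 -0.500
outer loop
vertex -3.963 -2.005 -0.639
vertex -3.659 -2.594 -1.068
vertex -4.036 -2.751 -0.393
endloop
endfacet
facet normal -0.499 0.315 0.808
outer loop
vertex -3.963 -2.005 -0.639
vertex -4.036 -2.751 -0.393
vertex -2.386 -1.857 0.277
endloop
endfacet
facet normal -0.499 0.316 0.807
outer loop
vertex -2.386 -1.857 0.277
vertex -4.036 -2.751 -0.393
vertex -2.459 -2.604 0.524
endloop
endfacet
facet normal 0.862 0.081 0.501
outer loop
vertex -2.386 -1.857 0.277
vertex -2.459 -2.604 0.524
vertex -2.081 -2.446 -0.152
endloop
endfacet
facet normal -0.862 -0.080 -0.500
outer loop
vertex -4.036 -2.751 -0.393
vertex -3.659 -2.594 -1.068
vertex -3.732 -3.341 -0.822
endloop
endfacet
facet normal -0.330 -0.660 0.674
outer loop
vertex -4.036 -2.751 -0.393
vertex -3.732 -3.341 -0.822
vertex -2.459 -2.604 0.524
endloop
endfacet
facet normal -0.330 -0.661 0.674
outer loop
vertex -2.459 -2.604 0.524
vertex -3.732 -3.341 -0.822
vertex -2.155 -3.193 0.095
endloop
endfacet
facet normal 0.862 0.080 0.501
outer loop
vertex -2.459 -2.604 0.524
vertex -2.155 -3.193 0.095
vertex -2.081 -2.446 -0.152
endloop
endfacet
facet normal -0.861 -0.081 -0.501
outer loop
vertex -3.732 -3.341 -0.822
vertex -3.659 -2.594 -1.068
vertex -3.354 -3.183 -1.497
endloop
endfacet
facet normal 0.169 -0.976 -0.134
outer loop
vertex -3.732 -3.341 -0.822
vertex -3.354 -3.183 -1.497
vertex -2.155 -3.193 0.095
endloop
endfacet
facet normal 0.169 -0.976 -0.134
outer loop
vertex -2.155 -3.193 0.095
vertex -3.354 -3.183 -1.497
vertex -1.777 -3.035 -0.581
endloop
endfacet
facet normal 0.862 0.080 0.501
outer loop
vertex -2.155 -3.193 0.095
vertex -1.777 -3.035 -0.581
vertex -2.081 -2.446 -0.152
endloop
endfacet
facet normal -0.862 -0.081 -0.501
outer loop
vertex -3.354 -3.183 -1.497
vertex -3.659 -2.594 -1.068
vertex -3.281 -2.436 -1.744
endloop
endfacet
facet normal 0.499 -0.316 -0.807
outer loop
vertex -3.354 -3.183 -1.497
vertex -3.281 -2.436 -1.744
vertex -1.777 -3.035 -0.581
endloop
endfacet
facet normal 0.499 -0.315 -0.807
outer loop
vertex -1.777 -3.035 -0.581
vertex -3.281 -2.436 -1.744
vertex -1.704 -2.289 -0.827
endloop
endfacet
facet normal 0.862 0.081 0.500
outer loop
vertex -1.777 -3.035 -0.581
vertex -1.704 -2.289 -0.827
vertex -2.081 -2.446 -0.152
endloop
endfacet

endsolid


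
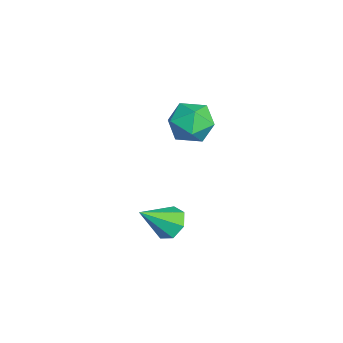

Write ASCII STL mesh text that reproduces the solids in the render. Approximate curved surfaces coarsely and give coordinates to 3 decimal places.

solid 
facet normal -0.244 0.714 -0.656
outer loop
vertex 2.413 -1.178 -2.862
vertex 1.796 -1.641 -3.137
vertex 1.789 -1.088 -2.532
endloop
endfacet
facet normal 0.476 0.358 0.803
outer loop
vertex 2.413 -1.178 -2.862
vertex 1.789 -1.088 -2.532
vertex 2.224 -2.899 -1.983
endloop
endfacet
facet normal -0.243 0.715 -0.656
outer loop
vertex 1.789 -1.088 -2.532
vertex 1.796 -1.641 -3.137
vertex 1.17 -1.415 -2.659
endloop
endfacet
facet normal -0.302 0.210 0.930
outer loop
vertex 1.789 -1.088 -2.532
vertex 1.17 -1.415 -2.659
vertex 2.224 -2.899 -1.983
endloop
endfacet
facet normal -0.243 0.714 -0.656
outer loop
vertex 1.17 -1.415 -2.659
vertex 1.796 -1.641 -3.137
vertex 1.022 -1.912 -3.145
endloop
endfacet
facet normal -0.779 -0.304 0.548
outer loop
vertex 1.17 -1.415 -2.659
vertex 1.022 -1.912 -3.145
vertex 2.224 -2.899 -1.983
endloop
endfacet
facet normal -0.243 0.714 -0.656
outer loop
vertex 1.022 -1.912 -3.145
vertex 1.796 -1.641 -3.137
vertex 1.457 -2.206 -3.626
endloop
endfacet
facet normal -0.601 -0.797 -0.056
outer loop
vertex 1.022 -1.912 -3.145
vertex 1.457 -2.206 -3.626
vertex 2.224 -2.899 -1.983
endloop
endfacet
facet normal -0.244 0.714 -0.656
outer loop
vertex 1.457 -2.206 -3.626
vertex 1.796 -1.641 -3.137
vertex 2.147 -2.074 -3.739
endloop
endfacet
facet normal 0.102 -0.899 -0.427
outer loop
vertex 1.457 -2.206 -3.626
vertex 2.147 -2.074 -3.739
vertex 2.224 -2.899 -1.983
endloop
endfacet
facet normal -0.243 0.715 -0.656
outer loop
vertex 2.147 -2.074 -3.739
vertex 1.796 -1.641 -3.137
vertex 2.573 -1.617 -3.399
endloop
endfacet
facet normal 0.798 -0.532 -0.285
outer loop
vertex 2.147 -2.074 -3.739
vertex 2.573 -1.617 -3.399
vertex 2.224 -2.899 -1.983
endloop
endfacet
facet normal -0.243 0.714 -0.656
outer loop
vertex 2.573 -1.617 -3.399
vertex 1.796 -1.641 -3.137
vertex 2.413 -1.178 -2.862
endloop
endfacet
facet normal 0.964 0.029 0.264
outer loop
vertex 2.573 -1.617 -3.399
vertex 2.413 -1.178 -2.862
vertex 2.224 -2.899 -1.983
endloop
endfacet
facet normal -0.226 0.154 0.962
outer loop
vertex -3.539 0.517 -0.234
vertex -3.654 -0.592 -0.084
vertex -2.652 -0.104 0.073
endloop
endfacet
facet normal 0.214 0.661 0.719
outer loop
vertex -3.539 0.517 -0.234
vertex -2.652 -0.104 0.073
vertex -2.533 0.702 -0.703
endloop
endfacet
facet normal -0.103 0.981 0.167
outer loop
vertex -3.539 0.517 -0.234
vertex -2.533 0.702 -0.703
vertex -3.461 0.713 -1.339
endloop
endfacet
facet normal -0.738 0.671 0.067
outer loop
vertex -3.539 0.517 -0.234
vertex -3.461 0.713 -1.339
vertex -4.154 -0.087 -0.957
endloop
endfacet
facet normal -0.814 0.160 0.559
outer loop
vertex -3.539 0.517 -0.234
vertex -4.154 -0.087 -0.957
vertex -3.654 -0.592 -0.084
endloop
endfacet
facet normal 0.807 0.344 0.481
outer loop
vertex -2.533 0.702 -0.703
vertex -2.652 -0.104 0.073
vertex -2.026 -0.293 -0.843
endloop
endfacet
facet normal 0.096 -0.478 0.873
outer loop
vertex -2.652 -0.104 0.073
vertex -3.654 -0.592 -0.084
vertex -2.719 -1.093 -0.461
endloop
endfacet
facet normal -0.856 -0.467 0.220
outer loop
vertex -3.654 -0.592 -0.084
vertex -4.154 -0.087 -0.957
vertex -3.647 -1.082 -1.097
endloop
endfacet
facet normal -0.734 0.361 -0.576
outer loop
vertex -4.154 -0.087 -0.957
vertex -3.461 0.713 -1.339
vertex -3.528 -0.276 -1.873
endloop
endfacet
facet normal 0.294 0.861 -0.415
outer loop
vertex -3.461 0.713 -1.339
vertex -2.533 0.702 -0.703
vertex -2.526 0.212 -1.716
endloop
endfacet
facet normal 0.738 -0.671 -0.067
outer loop
vertex -2.641 -0.897 -1.566
vertex -2.026 -0.293 -0.843
vertex -2.719 -1.093 -0.461
endloop
endfacet
facet normal 0.103 -0.981 -0.167
outer loop
vertex -2.641 -0.897 -1.566
vertex -2.719 -1.093 -0.461
vertex -3.647 -1.082 -1.097
endloop
endfacet
facet normal -0.214 -0.661 -0.719
outer loop
vertex -2.641 -0.897 -1.566
vertex -3.647 -1.082 -1.097
vertex -3.528 -0.276 -1.873
endloop
endfacet
facet normal 0.226 -0.154 -0.962
outer loop
vertex -2.641 -0.897 -1.566
vertex -3.528 -0.276 -1.873
vertex -2.526 0.212 -1.716
endloop
endfacet
facet normal 0.814 -0.160 -0.559
outer loop
vertex -2.641 -0.897 -1.566
vertex -2.526 0.212 -1.716
vertex -2.026 -0.293 -0.843
endloop
endfacet
facet normal 0.734 -0.361 0.576
outer loop
vertex -2.719 -1.093 -0.461
vertex -2.026 -0.293 -0.843
vertex -2.652 -0.104 0.073
endloop
endfacet
facet normal -0.294 -0.861 0.415
outer loop
vertex -3.647 -1.082 -1.097
vertex -2.719 -1.093 -0.461
vertex -3.654 -0.592 -0.084
endloop
endfacet
facet normal -0.807 -0.344 -0.481
outer loop
vertex -3.528 -0.276 -1.873
vertex -3.647 -1.082 -1.097
vertex -4.154 -0.087 -0.957
endloop
endfacet
facet normal -0.096 0.478 -0.873
outer loop
vertex -2.526 0.212 -1.716
vertex -3.528 -0.276 -1.873
vertex -3.461 0.713 -1.339
endloop
endfacet
facet normal 0.856 0.467 -0.220
outer loop
vertex -2.026 -0.293 -0.843
vertex -2.526 0.212 -1.716
vertex -2.533 0.702 -0.703
endloop
endfacet

endsolid


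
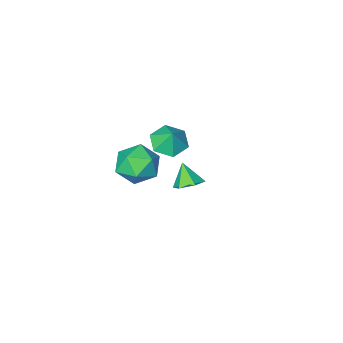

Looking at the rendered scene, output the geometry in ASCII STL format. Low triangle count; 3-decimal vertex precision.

solid 
facet normal -0.698 0.157 0.698
outer loop
vertex -1.076 -3.041 -1.199
vertex -0.369 -3.551 -0.377
vertex -0.302 -2.371 -0.576
endloop
endfacet
facet normal -0.726 0.660 0.193
outer loop
vertex -1.076 -3.041 -1.199
vertex -0.302 -2.371 -0.576
vertex -0.445 -2.185 -1.751
endloop
endfacet
facet normal -0.836 0.337 -0.434
outer loop
vertex -1.076 -3.041 -1.199
vertex -0.445 -2.185 -1.751
vertex -0.6 -3.25 -2.279
endloop
endfacet
facet normal -0.876 -0.366 -0.315
outer loop
vertex -1.076 -3.041 -1.199
vertex -0.6 -3.25 -2.279
vertex -0.553 -4.094 -1.429
endloop
endfacet
facet normal -0.791 -0.477 0.384
outer loop
vertex -1.076 -3.041 -1.199
vertex -0.553 -4.094 -1.429
vertex -0.369 -3.551 -0.377
endloop
endfacet
facet normal -0.090 0.982 0.166
outer loop
vertex -0.445 -2.185 -1.751
vertex -0.302 -2.371 -0.576
vertex 0.653 -2.166 -1.271
endloop
endfacet
facet normal -0.045 0.169 0.985
outer loop
vertex -0.302 -2.371 -0.576
vertex -0.369 -3.551 -0.377
vertex 0.7 -3.01 -0.421
endloop
endfacet
facet normal -0.193 -0.858 0.477
outer loop
vertex -0.369 -3.551 -0.377
vertex -0.553 -4.094 -1.429
vertex 0.545 -4.075 -0.949
endloop
endfacet
facet normal -0.331 -0.679 -0.655
outer loop
vertex -0.553 -4.094 -1.429
vertex -0.6 -3.25 -2.279
vertex 0.402 -3.889 -2.124
endloop
endfacet
facet normal -0.267 0.459 -0.847
outer loop
vertex -0.6 -3.25 -2.279
vertex -0.445 -2.185 -1.751
vertex 0.469 -2.709 -2.323
endloop
endfacet
facet normal 0.876 0.366 0.315
outer loop
vertex 1.176 -3.219 -1.501
vertex 0.653 -2.166 -1.271
vertex 0.7 -3.01 -0.421
endloop
endfacet
facet normal 0.836 -0.337 0.434
outer loop
vertex 1.176 -3.219 -1.501
vertex 0.7 -3.01 -0.421
vertex 0.545 -4.075 -0.949
endloop
endfacet
facet normal 0.726 -0.660 -0.193
outer loop
vertex 1.176 -3.219 -1.501
vertex 0.545 -4.075 -0.949
vertex 0.402 -3.889 -2.124
endloop
endfacet
facet normal 0.698 -0.157 -0.698
outer loop
vertex 1.176 -3.219 -1.501
vertex 0.402 -3.889 -2.124
vertex 0.469 -2.709 -2.323
endloop
endfacet
facet normal 0.791 0.477 -0.384
outer loop
vertex 1.176 -3.219 -1.501
vertex 0.469 -2.709 -2.323
vertex 0.653 -2.166 -1.271
endloop
endfacet
facet normal 0.331 0.679 0.655
outer loop
vertex 0.7 -3.01 -0.421
vertex 0.653 -2.166 -1.271
vertex -0.302 -2.371 -0.576
endloop
endfacet
facet normal 0.267 -0.459 0.847
outer loop
vertex 0.545 -4.075 -0.949
vertex 0.7 -3.01 -0.421
vertex -0.369 -3.551 -0.377
endloop
endfacet
facet normal 0.090 -0.982 -0.166
outer loop
vertex 0.402 -3.889 -2.124
vertex 0.545 -4.075 -0.949
vertex -0.553 -4.094 -1.429
endloop
endfacet
facet normal 0.045 -0.169 -0.985
outer loop
vertex 0.469 -2.709 -2.323
vertex 0.402 -3.889 -2.124
vertex -0.6 -3.25 -2.279
endloop
endfacet
facet normal 0.193 0.858 -0.477
outer loop
vertex 0.653 -2.166 -1.271
vertex 0.469 -2.709 -2.323
vertex -0.445 -2.185 -1.751
endloop
endfacet
facet normal 0.050 0.590 -0.806
outer loop
vertex 1.405 2.529 2.023
vertex 0.8 2.875 2.239
vertex 1.454 3.115 2.455
endloop
endfacet
facet normal 0.852 -0.355 0.384
outer loop
vertex 1.405 2.529 2.023
vertex 1.454 3.115 2.455
vertex 0.74 2.185 3.181
endloop
endfacet
facet normal 0.050 0.590 -0.806
outer loop
vertex 1.454 3.115 2.455
vertex 0.8 2.875 2.239
vertex 0.849 3.461 2.671
endloop
endfacet
facet normal 0.466 0.294 0.835
outer loop
vertex 1.454 3.115 2.455
vertex 0.849 3.461 2.671
vertex 0.74 2.185 3.181
endloop
endfacet
facet normal 0.052 0.590 -0.806
outer loop
vertex 0.849 3.461 2.671
vertex 0.8 2.875 2.239
vertex 0.194 3.222 2.454
endloop
endfacet
facet normal -0.411 0.368 0.834
outer loop
vertex 0.849 3.461 2.671
vertex 0.194 3.222 2.454
vertex 0.74 2.185 3.181
endloop
endfacet
facet normal 0.051 0.589 -0.806
outer loop
vertex 0.194 3.222 2.454
vertex 0.8 2.875 2.239
vertex 0.145 2.635 2.022
endloop
endfacet
facet normal -0.901 -0.206 0.382
outer loop
vertex 0.194 3.222 2.454
vertex 0.145 2.635 2.022
vertex 0.74 2.185 3.181
endloop
endfacet
facet normal 0.050 0.591 -0.805
outer loop
vertex 0.145 2.635 2.022
vertex 0.8 2.875 2.239
vertex 0.75 2.289 1.806
endloop
endfacet
facet normal -0.514 -0.855 -0.068
outer loop
vertex 0.145 2.635 2.022
vertex 0.75 2.289 1.806
vertex 0.74 2.185 3.181
endloop
endfacet
facet normal 0.050 0.591 -0.805
outer loop
vertex 0.75 2.289 1.806
vertex 0.8 2.875 2.239
vertex 1.405 2.529 2.023
endloop
endfacet
facet normal 0.363 -0.929 -0.068
outer loop
vertex 0.75 2.289 1.806
vertex 1.405 2.529 2.023
vertex 0.74 2.185 3.181
endloop
endfacet
facet normal -0.104 -0.465 -0.879
outer loop
vertex -0.395 -2.373 0.005
vertex -1.318 -2.546 0.206
vertex -1.069 -1.739 -0.25
endloop
endfacet
facet normal 0.625 0.751 0.214
outer loop
vertex -0.395 -2.373 0.005
vertex -1.069 -1.739 -0.25
vertex -1.202 -2.034 1.174
endloop
endfacet
facet normal -0.105 -0.464 -0.879
outer loop
vertex -1.069 -1.739 -0.25
vertex -1.318 -2.546 0.206
vertex -1.991 -1.911 -0.049
endloop
endfacet
facet normal -0.140 0.972 0.188
outer loop
vertex -1.069 -1.739 -0.25
vertex -1.991 -1.911 -0.049
vertex -1.202 -2.034 1.174
endloop
endfacet
facet normal -0.106 -0.465 -0.879
outer loop
vertex -1.991 -1.911 -0.049
vertex -1.318 -2.546 0.206
vertex -2.24 -2.718 0.408
endloop
endfacet
facet normal -0.703 0.502 0.504
outer loop
vertex -1.991 -1.911 -0.049
vertex -2.24 -2.718 0.408
vertex -1.202 -2.034 1.174
endloop
endfacet
facet normal -0.106 -0.465 -0.879
outer loop
vertex -2.24 -2.718 0.408
vertex -1.318 -2.546 0.206
vertex -1.566 -3.353 0.663
endloop
endfacet
facet normal -0.499 -0.190 0.846
outer loop
vertex -2.24 -2.718 0.408
vertex -1.566 -3.353 0.663
vertex -1.202 -2.034 1.174
endloop
endfacet
facet normal -0.104 -0.466 -0.879
outer loop
vertex -1.566 -3.353 0.663
vertex -1.318 -2.546 0.206
vertex -0.644 -3.18 0.462
endloop
endfacet
facet normal 0.267 -0.411 0.871
outer loop
vertex -1.566 -3.353 0.663
vertex -0.644 -3.18 0.462
vertex -1.202 -2.034 1.174
endloop
endfacet
facet normal -0.104 -0.466 -0.879
outer loop
vertex -0.644 -3.18 0.462
vertex -1.318 -2.546 0.206
vertex -0.395 -2.373 0.005
endloop
endfacet
facet normal 0.829 0.059 0.556
outer loop
vertex -0.644 -3.18 0.462
vertex -0.395 -2.373 0.005
vertex -1.202 -2.034 1.174
endloop
endfacet

endsolid


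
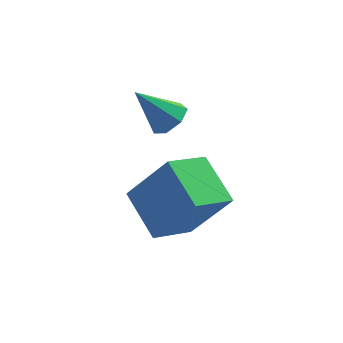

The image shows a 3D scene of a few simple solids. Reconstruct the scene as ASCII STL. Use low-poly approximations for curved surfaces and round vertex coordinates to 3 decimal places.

solid 
facet normal -0.562 0.150 -0.813
outer loop
vertex 0.966 -2.685 1.307
vertex 1.97 -1.958 0.747
vertex 1.532 -3.949 0.682
endloop
endfacet
facet normal -0.738 -0.534 0.412
outer loop
vertex 2.55 -4.222 2.153
vertex 0.966 -2.685 1.307
vertex 1.532 -3.949 0.682
endloop
endfacet
facet normal -0.563 0.150 -0.813
outer loop
vertex 1.532 -3.949 0.682
vertex 1.97 -1.958 0.747
vertex 2.536 -3.223 0.121
endloop
endfacet
facet normal 0.372 -0.832 -0.412
outer loop
vertex 2.536 -3.223 0.121
vertex 2.55 -4.222 2.153
vertex 1.532 -3.949 0.682
endloop
endfacet
facet normal -0.372 0.832 0.412
outer loop
vertex 0.966 -2.685 1.307
vertex 2.988 -2.231 2.218
vertex 1.97 -1.958 0.747
endloop
endfacet
facet normal -0.738 -0.534 0.412
outer loop
vertex 1.984 -2.957 2.779
vertex 0.966 -2.685 1.307
vertex 2.55 -4.222 2.153
endloop
endfacet
facet normal -0.372 0.832 0.411
outer loop
vertex 1.984 -2.957 2.779
vertex 2.988 -2.231 2.218
vertex 0.966 -2.685 1.307
endloop
endfacet
facet normal 0.738 0.534 -0.412
outer loop
vertex 1.97 -1.958 0.747
vertex 2.988 -2.231 2.218
vertex 2.536 -3.223 0.121
endloop
endfacet
facet normal 0.373 -0.832 -0.411
outer loop
vertex 3.554 -3.495 1.593
vertex 2.55 -4.222 2.153
vertex 2.536 -3.223 0.121
endloop
endfacet
facet normal 0.738 0.534 -0.412
outer loop
vertex 2.536 -3.223 0.121
vertex 2.988 -2.231 2.218
vertex 3.554 -3.495 1.593
endloop
endfacet
facet normal 0.563 -0.151 0.813
outer loop
vertex 3.554 -3.495 1.593
vertex 1.984 -2.957 2.779
vertex 2.55 -4.222 2.153
endloop
endfacet
facet normal 0.563 -0.150 0.813
outer loop
vertex 2.988 -2.231 2.218
vertex 1.984 -2.957 2.779
vertex 3.554 -3.495 1.593
endloop
endfacet
facet normal 0.643 -0.096 -0.760
outer loop
vertex 2.554 -0.116 2.548
vertex 2.234 -0.577 2.336
vertex 2.175 0.007 2.212
endloop
endfacet
facet normal -0.009 0.936 0.353
outer loop
vertex 2.554 -0.116 2.548
vertex 2.175 0.007 2.212
vertex 1.346 -0.443 3.384
endloop
endfacet
facet normal 0.644 -0.096 -0.759
outer loop
vertex 2.175 0.007 2.212
vertex 2.234 -0.577 2.336
vertex 1.841 -0.31 1.969
endloop
endfacet
facet normal -0.623 0.768 -0.146
outer loop
vertex 2.175 0.007 2.212
vertex 1.841 -0.31 1.969
vertex 1.346 -0.443 3.384
endloop
endfacet
facet normal 0.643 -0.097 -0.759
outer loop
vertex 1.841 -0.31 1.969
vertex 2.234 -0.577 2.336
vertex 1.803 -0.828 2.003
endloop
endfacet
facet normal -0.944 0.048 -0.326
outer loop
vertex 1.841 -0.31 1.969
vertex 1.803 -0.828 2.003
vertex 1.346 -0.443 3.384
endloop
endfacet
facet normal 0.643 -0.097 -0.760
outer loop
vertex 1.803 -0.828 2.003
vertex 2.234 -0.577 2.336
vertex 2.089 -1.157 2.287
endloop
endfacet
facet normal -0.731 -0.680 -0.052
outer loop
vertex 1.803 -0.828 2.003
vertex 2.089 -1.157 2.287
vertex 1.346 -0.443 3.384
endloop
endfacet
facet normal 0.645 -0.097 -0.758
outer loop
vertex 2.089 -1.157 2.287
vertex 2.234 -0.577 2.336
vertex 2.484 -1.049 2.609
endloop
endfacet
facet normal -0.144 -0.871 0.469
outer loop
vertex 2.089 -1.157 2.287
vertex 2.484 -1.049 2.609
vertex 1.346 -0.443 3.384
endloop
endfacet
facet normal 0.644 -0.098 -0.759
outer loop
vertex 2.484 -1.049 2.609
vertex 2.234 -0.577 2.336
vertex 2.691 -0.586 2.725
endloop
endfacet
facet normal 0.374 -0.379 0.846
outer loop
vertex 2.484 -1.049 2.609
vertex 2.691 -0.586 2.725
vertex 1.346 -0.443 3.384
endloop
endfacet
facet normal 0.644 -0.098 -0.759
outer loop
vertex 2.691 -0.586 2.725
vertex 2.234 -0.577 2.336
vertex 2.554 -0.116 2.548
endloop
endfacet
facet normal 0.434 0.426 0.794
outer loop
vertex 2.691 -0.586 2.725
vertex 2.554 -0.116 2.548
vertex 1.346 -0.443 3.384
endloop
endfacet

endsolid


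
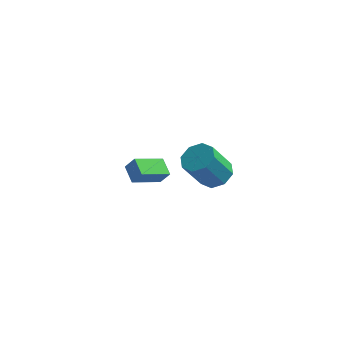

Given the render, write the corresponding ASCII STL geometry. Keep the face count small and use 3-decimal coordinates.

solid 
facet normal -0.569 0.023 -0.822
outer loop
vertex -3.341 1.683 -2.762
vertex -4.0 2.55 -2.281
vertex -2.143 3.034 -3.553
endloop
endfacet
facet normal 0.554 -0.728 -0.404
outer loop
vertex -1.58 3.01 -2.739
vertex -3.341 1.683 -2.762
vertex -2.143 3.034 -3.553
endloop
endfacet
facet normal -0.569 0.023 -0.822
outer loop
vertex -2.143 3.034 -3.553
vertex -4.0 2.55 -2.281
vertex -2.803 3.9 -3.072
endloop
endfacet
facet normal 0.608 0.686 -0.400
outer loop
vertex -2.803 3.9 -3.072
vertex -1.58 3.01 -2.739
vertex -2.143 3.034 -3.553
endloop
endfacet
facet normal -0.609 -0.685 0.401
outer loop
vertex -3.341 1.683 -2.762
vertex -3.437 2.526 -1.467
vertex -4.0 2.55 -2.281
endloop
endfacet
facet normal 0.554 -0.728 -0.404
outer loop
vertex -2.777 1.66 -1.948
vertex -3.341 1.683 -2.762
vertex -1.58 3.01 -2.739
endloop
endfacet
facet normal -0.607 -0.686 0.401
outer loop
vertex -2.777 1.66 -1.948
vertex -3.437 2.526 -1.467
vertex -3.341 1.683 -2.762
endloop
endfacet
facet normal -0.554 0.728 0.404
outer loop
vertex -4.0 2.55 -2.281
vertex -3.437 2.526 -1.467
vertex -2.803 3.9 -3.072
endloop
endfacet
facet normal 0.608 0.685 -0.402
outer loop
vertex -2.239 3.877 -2.258
vertex -1.58 3.01 -2.739
vertex -2.803 3.9 -3.072
endloop
endfacet
facet normal -0.554 0.728 0.404
outer loop
vertex -2.803 3.9 -3.072
vertex -3.437 2.526 -1.467
vertex -2.239 3.877 -2.258
endloop
endfacet
facet normal 0.569 -0.023 0.822
outer loop
vertex -2.239 3.877 -2.258
vertex -2.777 1.66 -1.948
vertex -1.58 3.01 -2.739
endloop
endfacet
facet normal 0.569 -0.023 0.822
outer loop
vertex -3.437 2.526 -1.467
vertex -2.777 1.66 -1.948
vertex -2.239 3.877 -2.258
endloop
endfacet
facet normal 0.374 0.379 -0.847
outer loop
vertex 3.135 -2.247 3.416
vertex 2.493 -2.762 2.902
vertex 2.501 -1.878 3.301
endloop
endfacet
facet normal 0.362 0.781 0.509
outer loop
vertex 3.135 -2.247 3.416
vertex 2.501 -1.878 3.301
vertex 2.369 -3.024 5.151
endloop
endfacet
facet normal 0.364 0.780 0.509
outer loop
vertex 2.369 -3.024 5.151
vertex 2.501 -1.878 3.301
vertex 1.735 -2.654 5.037
endloop
endfacet
facet normal -0.373 -0.379 0.847
outer loop
vertex 2.369 -3.024 5.151
vertex 1.735 -2.654 5.037
vertex 1.727 -3.538 4.638
endloop
endfacet
facet normal 0.373 0.379 -0.847
outer loop
vertex 2.501 -1.878 3.301
vertex 2.493 -2.762 2.902
vertex 1.862 -2.026 2.953
endloop
endfacet
facet normal -0.346 0.904 0.251
outer loop
vertex 2.501 -1.878 3.301
vertex 1.862 -2.026 2.953
vertex 1.735 -2.654 5.037
endloop
endfacet
facet normal -0.348 0.903 0.251
outer loop
vertex 1.735 -2.654 5.037
vertex 1.862 -2.026 2.953
vertex 1.097 -2.803 4.689
endloop
endfacet
facet normal -0.373 -0.379 0.847
outer loop
vertex 1.735 -2.654 5.037
vertex 1.097 -2.803 4.689
vertex 1.727 -3.538 4.638
endloop
endfacet
facet normal 0.373 0.379 -0.847
outer loop
vertex 1.862 -2.026 2.953
vertex 2.493 -2.762 2.902
vertex 1.593 -2.606 2.575
endloop
endfacet
facet normal -0.854 0.497 -0.154
outer loop
vertex 1.862 -2.026 2.953
vertex 1.593 -2.606 2.575
vertex 1.097 -2.803 4.689
endloop
endfacet
facet normal -0.854 0.498 -0.154
outer loop
vertex 1.097 -2.803 4.689
vertex 1.593 -2.606 2.575
vertex 0.827 -3.383 4.311
endloop
endfacet
facet normal -0.373 -0.378 0.847
outer loop
vertex 1.097 -2.803 4.689
vertex 0.827 -3.383 4.311
vertex 1.727 -3.538 4.638
endloop
endfacet
facet normal 0.373 0.379 -0.847
outer loop
vertex 1.593 -2.606 2.575
vertex 2.493 -2.762 2.902
vertex 1.851 -3.276 2.389
endloop
endfacet
facet normal -0.860 -0.201 -0.469
outer loop
vertex 1.593 -2.606 2.575
vertex 1.851 -3.276 2.389
vertex 0.827 -3.383 4.311
endloop
endfacet
facet normal -0.860 -0.200 -0.469
outer loop
vertex 0.827 -3.383 4.311
vertex 1.851 -3.276 2.389
vertex 1.085 -4.053 4.124
endloop
endfacet
facet normal -0.373 -0.380 0.847
outer loop
vertex 0.827 -3.383 4.311
vertex 1.085 -4.053 4.124
vertex 1.727 -3.538 4.638
endloop
endfacet
facet normal 0.373 0.379 -0.847
outer loop
vertex 1.851 -3.276 2.389
vertex 2.493 -2.762 2.902
vertex 2.485 -3.646 2.503
endloop
endfacet
facet normal -0.363 -0.780 -0.510
outer loop
vertex 1.851 -3.276 2.389
vertex 2.485 -3.646 2.503
vertex 1.085 -4.053 4.124
endloop
endfacet
facet normal -0.362 -0.781 -0.509
outer loop
vertex 1.085 -4.053 4.124
vertex 2.485 -3.646 2.503
vertex 1.719 -4.422 4.239
endloop
endfacet
facet normal -0.374 -0.379 0.847
outer loop
vertex 1.085 -4.053 4.124
vertex 1.719 -4.422 4.239
vertex 1.727 -3.538 4.638
endloop
endfacet
facet normal 0.373 0.379 -0.847
outer loop
vertex 2.485 -3.646 2.503
vertex 2.493 -2.762 2.902
vertex 3.123 -3.497 2.851
endloop
endfacet
facet normal 0.348 -0.904 -0.250
outer loop
vertex 2.485 -3.646 2.503
vertex 3.123 -3.497 2.851
vertex 1.719 -4.422 4.239
endloop
endfacet
facet normal 0.346 -0.904 -0.252
outer loop
vertex 1.719 -4.422 4.239
vertex 3.123 -3.497 2.851
vertex 2.358 -4.274 4.587
endloop
endfacet
facet normal -0.373 -0.379 0.847
outer loop
vertex 1.719 -4.422 4.239
vertex 2.358 -4.274 4.587
vertex 1.727 -3.538 4.638
endloop
endfacet
facet normal 0.373 0.378 -0.847
outer loop
vertex 3.123 -3.497 2.851
vertex 2.493 -2.762 2.902
vertex 3.393 -2.917 3.229
endloop
endfacet
facet normal 0.854 -0.498 0.154
outer loop
vertex 3.123 -3.497 2.851
vertex 3.393 -2.917 3.229
vertex 2.358 -4.274 4.587
endloop
endfacet
facet normal 0.854 -0.497 0.154
outer loop
vertex 2.358 -4.274 4.587
vertex 3.393 -2.917 3.229
vertex 2.627 -3.694 4.965
endloop
endfacet
facet normal -0.373 -0.379 0.847
outer loop
vertex 2.358 -4.274 4.587
vertex 2.627 -3.694 4.965
vertex 1.727 -3.538 4.638
endloop
endfacet
facet normal 0.373 0.380 -0.847
outer loop
vertex 3.393 -2.917 3.229
vertex 2.493 -2.762 2.902
vertex 3.135 -2.247 3.416
endloop
endfacet
facet normal 0.860 0.200 0.469
outer loop
vertex 3.393 -2.917 3.229
vertex 3.135 -2.247 3.416
vertex 2.627 -3.694 4.965
endloop
endfacet
facet normal 0.860 0.201 0.470
outer loop
vertex 2.627 -3.694 4.965
vertex 3.135 -2.247 3.416
vertex 2.369 -3.024 5.151
endloop
endfacet
facet normal -0.373 -0.379 0.847
outer loop
vertex 2.627 -3.694 4.965
vertex 2.369 -3.024 5.151
vertex 1.727 -3.538 4.638
endloop
endfacet

endsolid


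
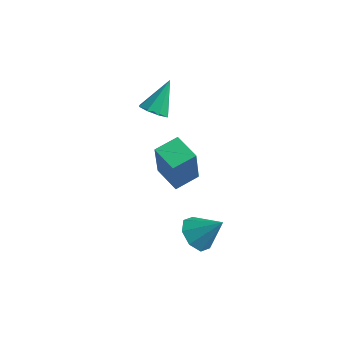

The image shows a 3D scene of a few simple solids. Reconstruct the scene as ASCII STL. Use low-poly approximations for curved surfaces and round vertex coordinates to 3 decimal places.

solid 
facet normal -0.674 -0.244 -0.697
outer loop
vertex 0.974 -3.925 -2.861
vertex 0.421 -3.268 -2.557
vertex 1.083 -3.315 -3.18
endloop
endfacet
facet normal 0.957 -0.249 -0.150
outer loop
vertex 0.974 -3.925 -2.861
vertex 1.083 -3.315 -3.18
vertex 1.459 -2.892 -1.483
endloop
endfacet
facet normal -0.674 -0.244 -0.698
outer loop
vertex 1.083 -3.315 -3.18
vertex 0.421 -3.268 -2.557
vertex 0.805 -2.679 -3.134
endloop
endfacet
facet normal 0.868 0.401 -0.292
outer loop
vertex 1.083 -3.315 -3.18
vertex 0.805 -2.679 -3.134
vertex 1.459 -2.892 -1.483
endloop
endfacet
facet normal -0.673 -0.245 -0.698
outer loop
vertex 0.805 -2.679 -3.134
vertex 0.421 -3.268 -2.557
vertex 0.302 -2.387 -2.751
endloop
endfacet
facet normal 0.461 0.885 -0.069
outer loop
vertex 0.805 -2.679 -3.134
vertex 0.302 -2.387 -2.751
vertex 1.459 -2.892 -1.483
endloop
endfacet
facet normal -0.674 -0.245 -0.698
outer loop
vertex 0.302 -2.387 -2.751
vertex 0.421 -3.268 -2.557
vertex -0.131 -2.612 -2.254
endloop
endfacet
facet normal -0.028 0.920 0.392
outer loop
vertex 0.302 -2.387 -2.751
vertex -0.131 -2.612 -2.254
vertex 1.459 -2.892 -1.483
endloop
endfacet
facet normal -0.674 -0.245 -0.697
outer loop
vertex -0.131 -2.612 -2.254
vertex 0.421 -3.268 -2.557
vertex -0.241 -3.221 -1.934
endloop
endfacet
facet normal -0.311 0.485 0.817
outer loop
vertex -0.131 -2.612 -2.254
vertex -0.241 -3.221 -1.934
vertex 1.459 -2.892 -1.483
endloop
endfacet
facet normal -0.674 -0.245 -0.697
outer loop
vertex -0.241 -3.221 -1.934
vertex 0.421 -3.268 -2.557
vertex 0.038 -3.858 -1.98
endloop
endfacet
facet normal -0.223 -0.167 0.961
outer loop
vertex -0.241 -3.221 -1.934
vertex 0.038 -3.858 -1.98
vertex 1.459 -2.892 -1.483
endloop
endfacet
facet normal -0.673 -0.245 -0.698
outer loop
vertex 0.038 -3.858 -1.98
vertex 0.421 -3.268 -2.557
vertex 0.541 -4.149 -2.363
endloop
endfacet
facet normal 0.185 -0.651 0.737
outer loop
vertex 0.038 -3.858 -1.98
vertex 0.541 -4.149 -2.363
vertex 1.459 -2.892 -1.483
endloop
endfacet
facet normal -0.674 -0.245 -0.697
outer loop
vertex 0.541 -4.149 -2.363
vertex 0.421 -3.268 -2.557
vertex 0.974 -3.925 -2.861
endloop
endfacet
facet normal 0.673 -0.686 0.277
outer loop
vertex 0.541 -4.149 -2.363
vertex 0.974 -3.925 -2.861
vertex 1.459 -2.892 -1.483
endloop
endfacet
facet normal -0.894 0.425 0.142
outer loop
vertex -1.012 -4.272 3.703
vertex -0.5 -3.261 3.9
vertex -1.113 -3.85 1.802
endloop
endfacet
facet normal -0.445 -0.879 -0.171
outer loop
vertex 0.04 -4.399 1.62
vertex -1.012 -4.272 3.703
vertex -1.113 -3.85 1.802
endloop
endfacet
facet normal -0.894 0.425 0.142
outer loop
vertex -1.113 -3.85 1.802
vertex -0.5 -3.261 3.9
vertex -0.601 -2.84 1.999
endloop
endfacet
facet normal -0.051 0.216 -0.975
outer loop
vertex -0.601 -2.84 1.999
vertex 0.04 -4.399 1.62
vertex -1.113 -3.85 1.802
endloop
endfacet
facet normal 0.051 -0.216 0.975
outer loop
vertex -1.012 -4.272 3.703
vertex 0.653 -3.81 3.718
vertex -0.5 -3.261 3.9
endloop
endfacet
facet normal -0.445 -0.879 -0.171
outer loop
vertex 0.141 -4.82 3.521
vertex -1.012 -4.272 3.703
vertex 0.04 -4.399 1.62
endloop
endfacet
facet normal 0.051 -0.216 0.975
outer loop
vertex 0.141 -4.82 3.521
vertex 0.653 -3.81 3.718
vertex -1.012 -4.272 3.703
endloop
endfacet
facet normal 0.445 0.879 0.171
outer loop
vertex -0.5 -3.261 3.9
vertex 0.653 -3.81 3.718
vertex -0.601 -2.84 1.999
endloop
endfacet
facet normal -0.051 0.216 -0.975
outer loop
vertex 0.552 -3.388 1.817
vertex 0.04 -4.399 1.62
vertex -0.601 -2.84 1.999
endloop
endfacet
facet normal 0.445 0.879 0.171
outer loop
vertex -0.601 -2.84 1.999
vertex 0.653 -3.81 3.718
vertex 0.552 -3.388 1.817
endloop
endfacet
facet normal 0.894 -0.425 -0.142
outer loop
vertex 0.552 -3.388 1.817
vertex 0.141 -4.82 3.521
vertex 0.04 -4.399 1.62
endloop
endfacet
facet normal 0.894 -0.425 -0.142
outer loop
vertex 0.653 -3.81 3.718
vertex 0.141 -4.82 3.521
vertex 0.552 -3.388 1.817
endloop
endfacet
facet normal -0.091 -0.668 -0.739
outer loop
vertex -2.654 -0.232 1.597
vertex -3.17 -0.571 1.967
vertex -3.158 -0.038 1.484
endloop
endfacet
facet normal 0.403 0.851 -0.336
outer loop
vertex -2.654 -0.232 1.597
vertex -3.158 -0.038 1.484
vertex -3.01 0.591 3.253
endloop
endfacet
facet normal -0.092 -0.668 -0.739
outer loop
vertex -3.158 -0.038 1.484
vertex -3.17 -0.571 1.967
vertex -3.668 -0.156 1.654
endloop
endfacet
facet normal -0.308 0.904 -0.296
outer loop
vertex -3.158 -0.038 1.484
vertex -3.668 -0.156 1.654
vertex -3.01 0.591 3.253
endloop
endfacet
facet normal -0.093 -0.668 -0.738
outer loop
vertex -3.668 -0.156 1.654
vertex -3.17 -0.571 1.967
vertex -3.887 -0.517 2.008
endloop
endfacet
facet normal -0.820 0.568 0.072
outer loop
vertex -3.668 -0.156 1.654
vertex -3.887 -0.517 2.008
vertex -3.01 0.591 3.253
endloop
endfacet
facet normal -0.093 -0.668 -0.739
outer loop
vertex -3.887 -0.517 2.008
vertex -3.17 -0.571 1.967
vertex -3.686 -0.91 2.338
endloop
endfacet
facet normal -0.833 0.038 0.553
outer loop
vertex -3.887 -0.517 2.008
vertex -3.686 -0.91 2.338
vertex -3.01 0.591 3.253
endloop
endfacet
facet normal -0.092 -0.668 -0.738
outer loop
vertex -3.686 -0.91 2.338
vertex -3.17 -0.571 1.967
vertex -3.182 -1.104 2.451
endloop
endfacet
facet normal -0.338 -0.374 0.864
outer loop
vertex -3.686 -0.91 2.338
vertex -3.182 -1.104 2.451
vertex -3.01 0.591 3.253
endloop
endfacet
facet normal -0.093 -0.668 -0.738
outer loop
vertex -3.182 -1.104 2.451
vertex -3.17 -0.571 1.967
vertex -2.672 -0.986 2.28
endloop
endfacet
facet normal 0.375 -0.427 0.823
outer loop
vertex -3.182 -1.104 2.451
vertex -2.672 -0.986 2.28
vertex -3.01 0.591 3.253
endloop
endfacet
facet normal -0.092 -0.667 -0.739
outer loop
vertex -2.672 -0.986 2.28
vertex -3.17 -0.571 1.967
vertex -2.453 -0.624 1.926
endloop
endfacet
facet normal 0.886 -0.091 0.455
outer loop
vertex -2.672 -0.986 2.28
vertex -2.453 -0.624 1.926
vertex -3.01 0.591 3.253
endloop
endfacet
facet normal -0.092 -0.667 -0.739
outer loop
vertex -2.453 -0.624 1.926
vertex -3.17 -0.571 1.967
vertex -2.654 -0.232 1.597
endloop
endfacet
facet normal 0.898 0.439 -0.025
outer loop
vertex -2.453 -0.624 1.926
vertex -2.654 -0.232 1.597
vertex -3.01 0.591 3.253
endloop
endfacet

endsolid
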